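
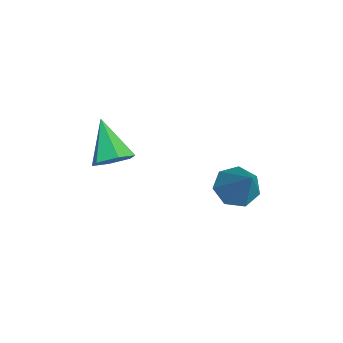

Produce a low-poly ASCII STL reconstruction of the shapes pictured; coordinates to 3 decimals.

solid 
facet normal -0.621 -0.206 -0.757
outer loop
vertex 1.114 1.542 0.268
vertex 0.448 2.047 0.677
vertex 1.096 2.325 0.07
endloop
endfacet
facet normal 0.960 -0.048 -0.278
outer loop
vertex 1.114 1.542 0.268
vertex 1.096 2.325 0.07
vertex 1.732 2.473 2.243
endloop
endfacet
facet normal -0.620 -0.206 -0.757
outer loop
vertex 1.096 2.325 0.07
vertex 0.448 2.047 0.677
vertex 0.59 2.897 0.329
endloop
endfacet
facet normal 0.669 0.702 -0.244
outer loop
vertex 1.096 2.325 0.07
vertex 0.59 2.897 0.329
vertex 1.732 2.473 2.243
endloop
endfacet
facet normal -0.621 -0.206 -0.757
outer loop
vertex 0.59 2.897 0.329
vertex 0.448 2.047 0.677
vertex -0.023 2.83 0.85
endloop
endfacet
facet normal 0.051 0.981 0.187
outer loop
vertex 0.59 2.897 0.329
vertex -0.023 2.83 0.85
vertex 1.732 2.473 2.243
endloop
endfacet
facet normal -0.620 -0.206 -0.757
outer loop
vertex -0.023 2.83 0.85
vertex 0.448 2.047 0.677
vertex -0.281 2.172 1.24
endloop
endfacet
facet normal -0.431 0.579 0.692
outer loop
vertex -0.023 2.83 0.85
vertex -0.281 2.172 1.24
vertex 1.732 2.473 2.243
endloop
endfacet
facet normal -0.620 -0.207 -0.757
outer loop
vertex -0.281 2.172 1.24
vertex 0.448 2.047 0.677
vertex 0.01 1.42 1.207
endloop
endfacet
facet normal -0.413 -0.199 0.889
outer loop
vertex -0.281 2.172 1.24
vertex 0.01 1.42 1.207
vertex 1.732 2.473 2.243
endloop
endfacet
facet normal -0.621 -0.206 -0.757
outer loop
vertex 0.01 1.42 1.207
vertex 0.448 2.047 0.677
vertex 0.631 1.14 0.774
endloop
endfacet
facet normal 0.092 -0.771 0.630
outer loop
vertex 0.01 1.42 1.207
vertex 0.631 1.14 0.774
vertex 1.732 2.473 2.243
endloop
endfacet
facet normal -0.621 -0.206 -0.756
outer loop
vertex 0.631 1.14 0.774
vertex 0.448 2.047 0.677
vertex 1.114 1.542 0.268
endloop
endfacet
facet normal 0.702 -0.703 0.112
outer loop
vertex 0.631 1.14 0.774
vertex 1.114 1.542 0.268
vertex 1.732 2.473 2.243
endloop
endfacet
facet normal 0.702 0.219 -0.677
outer loop
vertex 0.592 -3.104 2.402
vertex 0.095 -2.476 2.09
vertex 0.653 -2.308 2.723
endloop
endfacet
facet normal 0.411 -0.368 0.834
outer loop
vertex 0.592 -3.104 2.402
vertex 0.653 -2.308 2.723
vertex -1.275 -2.904 3.41
endloop
endfacet
facet normal 0.702 0.219 -0.677
outer loop
vertex 0.653 -2.308 2.723
vertex 0.095 -2.476 2.09
vertex 0.155 -1.68 2.41
endloop
endfacet
facet normal 0.136 0.526 0.839
outer loop
vertex 0.653 -2.308 2.723
vertex 0.155 -1.68 2.41
vertex -1.275 -2.904 3.41
endloop
endfacet
facet normal 0.702 0.219 -0.677
outer loop
vertex 0.155 -1.68 2.41
vertex 0.095 -2.476 2.09
vertex -0.403 -1.848 1.777
endloop
endfacet
facet normal -0.525 0.815 0.247
outer loop
vertex 0.155 -1.68 2.41
vertex -0.403 -1.848 1.777
vertex -1.275 -2.904 3.41
endloop
endfacet
facet normal 0.702 0.219 -0.677
outer loop
vertex -0.403 -1.848 1.777
vertex 0.095 -2.476 2.09
vertex -0.463 -2.644 1.457
endloop
endfacet
facet normal -0.912 0.210 -0.351
outer loop
vertex -0.403 -1.848 1.777
vertex -0.463 -2.644 1.457
vertex -1.275 -2.904 3.41
endloop
endfacet
facet normal 0.702 0.219 -0.677
outer loop
vertex -0.463 -2.644 1.457
vertex 0.095 -2.476 2.09
vertex 0.035 -3.272 1.77
endloop
endfacet
facet normal -0.638 -0.683 -0.356
outer loop
vertex -0.463 -2.644 1.457
vertex 0.035 -3.272 1.77
vertex -1.275 -2.904 3.41
endloop
endfacet
facet normal 0.702 0.219 -0.677
outer loop
vertex 0.035 -3.272 1.77
vertex 0.095 -2.476 2.09
vertex 0.592 -3.104 2.402
endloop
endfacet
facet normal 0.024 -0.971 0.237
outer loop
vertex 0.035 -3.272 1.77
vertex 0.592 -3.104 2.402
vertex -1.275 -2.904 3.41
endloop
endfacet

endsolid


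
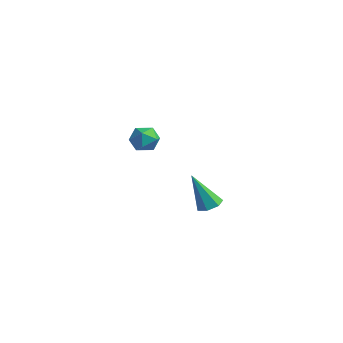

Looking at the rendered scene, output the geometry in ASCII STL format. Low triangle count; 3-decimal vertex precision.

solid 
facet normal -0.874 0.368 -0.317
outer loop
vertex -4.11 4.165 2.49
vertex -4.431 3.695 2.829
vertex -4.291 4.275 3.117
endloop
endfacet
facet normal -0.383 0.885 -0.266
outer loop
vertex -4.11 4.165 2.49
vertex -4.291 4.275 3.117
vertex -3.694 4.47 2.906
endloop
endfacet
facet normal 0.165 0.709 -0.685
outer loop
vertex -4.11 4.165 2.49
vertex -3.694 4.47 2.906
vertex -3.466 4.011 2.486
endloop
endfacet
facet normal 0.014 0.086 -0.996
outer loop
vertex -4.11 4.165 2.49
vertex -3.466 4.011 2.486
vertex -3.922 3.532 2.438
endloop
endfacet
facet normal -0.629 -0.124 -0.767
outer loop
vertex -4.11 4.165 2.49
vertex -3.922 3.532 2.438
vertex -4.431 3.695 2.829
endloop
endfacet
facet normal -0.149 0.900 0.410
outer loop
vertex -3.694 4.47 2.906
vertex -4.291 4.275 3.117
vertex -3.758 4.188 3.502
endloop
endfacet
facet normal -0.943 0.066 0.326
outer loop
vertex -4.291 4.275 3.117
vertex -4.431 3.695 2.829
vertex -4.214 3.709 3.454
endloop
endfacet
facet normal -0.546 -0.733 -0.405
outer loop
vertex -4.431 3.695 2.829
vertex -3.922 3.532 2.438
vertex -3.986 3.25 3.034
endloop
endfacet
facet normal 0.495 -0.394 -0.774
outer loop
vertex -3.922 3.532 2.438
vertex -3.466 4.011 2.486
vertex -3.389 3.445 2.823
endloop
endfacet
facet normal 0.740 0.615 -0.271
outer loop
vertex -3.466 4.011 2.486
vertex -3.694 4.47 2.906
vertex -3.249 4.025 3.111
endloop
endfacet
facet normal -0.014 -0.086 0.996
outer loop
vertex -3.57 3.555 3.45
vertex -3.758 4.188 3.502
vertex -4.214 3.709 3.454
endloop
endfacet
facet normal -0.165 -0.709 0.685
outer loop
vertex -3.57 3.555 3.45
vertex -4.214 3.709 3.454
vertex -3.986 3.25 3.034
endloop
endfacet
facet normal 0.383 -0.885 0.266
outer loop
vertex -3.57 3.555 3.45
vertex -3.986 3.25 3.034
vertex -3.389 3.445 2.823
endloop
endfacet
facet normal 0.874 -0.368 0.317
outer loop
vertex -3.57 3.555 3.45
vertex -3.389 3.445 2.823
vertex -3.249 4.025 3.111
endloop
endfacet
facet normal 0.629 0.124 0.767
outer loop
vertex -3.57 3.555 3.45
vertex -3.249 4.025 3.111
vertex -3.758 4.188 3.502
endloop
endfacet
facet normal -0.495 0.394 0.774
outer loop
vertex -4.214 3.709 3.454
vertex -3.758 4.188 3.502
vertex -4.291 4.275 3.117
endloop
endfacet
facet normal -0.740 -0.615 0.271
outer loop
vertex -3.986 3.25 3.034
vertex -4.214 3.709 3.454
vertex -4.431 3.695 2.829
endloop
endfacet
facet normal 0.149 -0.900 -0.410
outer loop
vertex -3.389 3.445 2.823
vertex -3.986 3.25 3.034
vertex -3.922 3.532 2.438
endloop
endfacet
facet normal 0.943 -0.066 -0.326
outer loop
vertex -3.249 4.025 3.111
vertex -3.389 3.445 2.823
vertex -3.466 4.011 2.486
endloop
endfacet
facet normal 0.546 0.733 0.405
outer loop
vertex -3.758 4.188 3.502
vertex -3.249 4.025 3.111
vertex -3.694 4.47 2.906
endloop
endfacet
facet normal 0.218 0.338 -0.916
outer loop
vertex 1.441 3.534 1.886
vertex 1.174 3.14 1.677
vertex 1.004 3.613 1.811
endloop
endfacet
facet normal 0.039 0.793 0.608
outer loop
vertex 1.441 3.534 1.886
vertex 1.004 3.613 1.811
vertex 0.826 2.6 3.143
endloop
endfacet
facet normal 0.216 0.337 -0.916
outer loop
vertex 1.004 3.613 1.811
vertex 1.174 3.14 1.677
vertex 0.694 3.336 1.636
endloop
endfacet
facet normal -0.726 0.590 0.352
outer loop
vertex 1.004 3.613 1.811
vertex 0.694 3.336 1.636
vertex 0.826 2.6 3.143
endloop
endfacet
facet normal 0.217 0.339 -0.916
outer loop
vertex 0.694 3.336 1.636
vertex 1.174 3.14 1.677
vertex 0.746 2.911 1.491
endloop
endfacet
facet normal -0.991 -0.129 0.024
outer loop
vertex 0.694 3.336 1.636
vertex 0.746 2.911 1.491
vertex 0.826 2.6 3.143
endloop
endfacet
facet normal 0.218 0.337 -0.916
outer loop
vertex 0.746 2.911 1.491
vertex 1.174 3.14 1.677
vertex 1.12 2.659 1.487
endloop
endfacet
facet normal -0.555 -0.822 -0.128
outer loop
vertex 0.746 2.911 1.491
vertex 1.12 2.659 1.487
vertex 0.826 2.6 3.143
endloop
endfacet
facet normal 0.217 0.337 -0.916
outer loop
vertex 1.12 2.659 1.487
vertex 1.174 3.14 1.677
vertex 1.535 2.769 1.626
endloop
endfacet
facet normal 0.253 -0.967 0.010
outer loop
vertex 1.12 2.659 1.487
vertex 1.535 2.769 1.626
vertex 0.826 2.6 3.143
endloop
endfacet
facet normal 0.218 0.338 -0.916
outer loop
vertex 1.535 2.769 1.626
vertex 1.174 3.14 1.677
vertex 1.678 3.159 1.804
endloop
endfacet
facet normal 0.825 -0.455 0.335
outer loop
vertex 1.535 2.769 1.626
vertex 1.678 3.159 1.804
vertex 0.826 2.6 3.143
endloop
endfacet
facet normal 0.218 0.338 -0.916
outer loop
vertex 1.678 3.159 1.804
vertex 1.174 3.14 1.677
vertex 1.441 3.534 1.886
endloop
endfacet
facet normal 0.728 0.329 0.601
outer loop
vertex 1.678 3.159 1.804
vertex 1.441 3.534 1.886
vertex 0.826 2.6 3.143
endloop
endfacet

endsolid


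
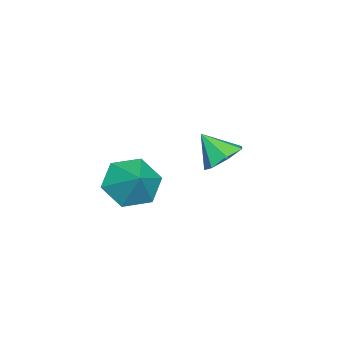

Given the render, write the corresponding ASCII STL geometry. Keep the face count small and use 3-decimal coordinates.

solid 
facet normal -0.629 -0.463 -0.624
outer loop
vertex 4.293 -0.745 0.599
vertex 3.538 -0.68 1.312
vertex 3.665 0.084 0.618
endloop
endfacet
facet normal 0.757 0.580 -0.300
outer loop
vertex 4.293 -0.745 0.599
vertex 3.665 0.084 0.618
vertex 4.382 -0.06 2.148
endloop
endfacet
facet normal -0.629 -0.463 -0.624
outer loop
vertex 3.665 0.084 0.618
vertex 3.538 -0.68 1.312
vertex 2.911 0.149 1.33
endloop
endfacet
facet normal 0.120 0.992 0.037
outer loop
vertex 3.665 0.084 0.618
vertex 2.911 0.149 1.33
vertex 4.382 -0.06 2.148
endloop
endfacet
facet normal -0.629 -0.463 -0.624
outer loop
vertex 2.911 0.149 1.33
vertex 3.538 -0.68 1.312
vertex 2.784 -0.615 2.024
endloop
endfacet
facet normal -0.286 0.670 0.685
outer loop
vertex 2.911 0.149 1.33
vertex 2.784 -0.615 2.024
vertex 4.382 -0.06 2.148
endloop
endfacet
facet normal -0.629 -0.463 -0.624
outer loop
vertex 2.784 -0.615 2.024
vertex 3.538 -0.68 1.312
vertex 3.411 -1.444 2.006
endloop
endfacet
facet normal -0.055 -0.063 0.996
outer loop
vertex 2.784 -0.615 2.024
vertex 3.411 -1.444 2.006
vertex 4.382 -0.06 2.148
endloop
endfacet
facet normal -0.629 -0.463 -0.624
outer loop
vertex 3.411 -1.444 2.006
vertex 3.538 -0.68 1.312
vertex 4.166 -1.509 1.293
endloop
endfacet
facet normal 0.582 -0.476 0.660
outer loop
vertex 3.411 -1.444 2.006
vertex 4.166 -1.509 1.293
vertex 4.382 -0.06 2.148
endloop
endfacet
facet normal -0.629 -0.463 -0.624
outer loop
vertex 4.166 -1.509 1.293
vertex 3.538 -0.68 1.312
vertex 4.293 -0.745 0.599
endloop
endfacet
facet normal 0.988 -0.154 0.011
outer loop
vertex 4.166 -1.509 1.293
vertex 4.293 -0.745 0.599
vertex 4.382 -0.06 2.148
endloop
endfacet
facet normal 0.105 0.674 -0.732
outer loop
vertex 0.44 1.058 0.534
vertex -0.391 1.234 0.577
vertex 0.25 1.596 1.002
endloop
endfacet
facet normal 0.778 -0.233 0.583
outer loop
vertex 0.44 1.058 0.534
vertex 0.25 1.596 1.002
vertex -0.529 0.346 1.543
endloop
endfacet
facet normal 0.106 0.672 -0.733
outer loop
vertex 0.25 1.596 1.002
vertex -0.391 1.234 0.577
vertex -0.422 1.862 1.149
endloop
endfacet
facet normal 0.291 0.221 0.931
outer loop
vertex 0.25 1.596 1.002
vertex -0.422 1.862 1.149
vertex -0.529 0.346 1.543
endloop
endfacet
facet normal 0.105 0.672 -0.733
outer loop
vertex -0.422 1.862 1.149
vertex -0.391 1.234 0.577
vertex -1.07 1.655 0.866
endloop
endfacet
facet normal -0.454 0.254 0.854
outer loop
vertex -0.422 1.862 1.149
vertex -1.07 1.655 0.866
vertex -0.529 0.346 1.543
endloop
endfacet
facet normal 0.105 0.673 -0.732
outer loop
vertex -1.07 1.655 0.866
vertex -0.391 1.234 0.577
vertex -1.207 1.131 0.365
endloop
endfacet
facet normal -0.898 -0.158 0.411
outer loop
vertex -1.07 1.655 0.866
vertex -1.207 1.131 0.365
vertex -0.529 0.346 1.543
endloop
endfacet
facet normal 0.105 0.674 -0.732
outer loop
vertex -1.207 1.131 0.365
vertex -0.391 1.234 0.577
vertex -0.729 0.685 0.023
endloop
endfacet
facet normal -0.705 -0.706 -0.065
outer loop
vertex -1.207 1.131 0.365
vertex -0.729 0.685 0.023
vertex -0.529 0.346 1.543
endloop
endfacet
facet normal 0.106 0.673 -0.732
outer loop
vertex -0.729 0.685 0.023
vertex -0.391 1.234 0.577
vertex 0.004 0.652 0.099
endloop
endfacet
facet normal -0.022 -0.976 -0.215
outer loop
vertex -0.729 0.685 0.023
vertex 0.004 0.652 0.099
vertex -0.529 0.346 1.543
endloop
endfacet
facet normal 0.105 0.673 -0.733
outer loop
vertex 0.004 0.652 0.099
vertex -0.391 1.234 0.577
vertex 0.44 1.058 0.534
endloop
endfacet
facet normal 0.639 -0.765 0.074
outer loop
vertex 0.004 0.652 0.099
vertex 0.44 1.058 0.534
vertex -0.529 0.346 1.543
endloop
endfacet

endsolid


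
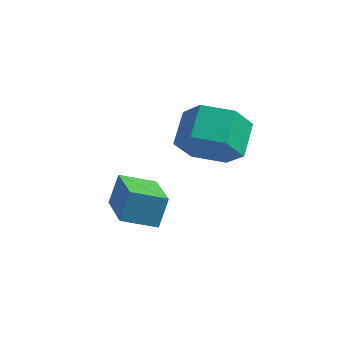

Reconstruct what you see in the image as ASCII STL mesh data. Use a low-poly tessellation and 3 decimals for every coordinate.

solid 
facet normal 0.090 -0.875 -0.476
outer loop
vertex 4.166 -0.795 4.116
vertex 3.498 -0.45 3.356
vertex 4.55 -0.288 3.256
endloop
endfacet
facet normal 0.929 -0.099 0.357
outer loop
vertex 4.166 -0.795 4.116
vertex 4.55 -0.288 3.256
vertex 4.051 0.325 4.725
endloop
endfacet
facet normal 0.929 -0.099 0.357
outer loop
vertex 4.051 0.325 4.725
vertex 4.55 -0.288 3.256
vertex 4.435 0.832 3.865
endloop
endfacet
facet normal -0.090 0.875 0.476
outer loop
vertex 4.051 0.325 4.725
vertex 4.435 0.832 3.865
vertex 3.382 0.67 3.964
endloop
endfacet
facet normal 0.090 -0.875 -0.475
outer loop
vertex 4.55 -0.288 3.256
vertex 3.498 -0.45 3.356
vertex 3.882 0.057 2.495
endloop
endfacet
facet normal 0.776 0.361 -0.517
outer loop
vertex 4.55 -0.288 3.256
vertex 3.882 0.057 2.495
vertex 4.435 0.832 3.865
endloop
endfacet
facet normal 0.776 0.361 -0.517
outer loop
vertex 4.435 0.832 3.865
vertex 3.882 0.057 2.495
vertex 3.767 1.177 3.104
endloop
endfacet
facet normal -0.090 0.875 0.476
outer loop
vertex 4.435 0.832 3.865
vertex 3.767 1.177 3.104
vertex 3.382 0.67 3.964
endloop
endfacet
facet normal 0.089 -0.875 -0.475
outer loop
vertex 3.882 0.057 2.495
vertex 3.498 -0.45 3.356
vertex 2.829 -0.105 2.595
endloop
endfacet
facet normal -0.154 0.460 -0.875
outer loop
vertex 3.882 0.057 2.495
vertex 2.829 -0.105 2.595
vertex 3.767 1.177 3.104
endloop
endfacet
facet normal -0.154 0.460 -0.875
outer loop
vertex 3.767 1.177 3.104
vertex 2.829 -0.105 2.595
vertex 2.714 1.015 3.204
endloop
endfacet
facet normal -0.089 0.875 0.476
outer loop
vertex 3.767 1.177 3.104
vertex 2.714 1.015 3.204
vertex 3.382 0.67 3.964
endloop
endfacet
facet normal 0.090 -0.875 -0.476
outer loop
vertex 2.829 -0.105 2.595
vertex 3.498 -0.45 3.356
vertex 2.445 -0.612 3.455
endloop
endfacet
facet normal -0.929 0.099 -0.357
outer loop
vertex 2.829 -0.105 2.595
vertex 2.445 -0.612 3.455
vertex 2.714 1.015 3.204
endloop
endfacet
facet normal -0.929 0.099 -0.357
outer loop
vertex 2.714 1.015 3.204
vertex 2.445 -0.612 3.455
vertex 2.33 0.508 4.064
endloop
endfacet
facet normal -0.090 0.875 0.476
outer loop
vertex 2.714 1.015 3.204
vertex 2.33 0.508 4.064
vertex 3.382 0.67 3.964
endloop
endfacet
facet normal 0.090 -0.875 -0.476
outer loop
vertex 2.445 -0.612 3.455
vertex 3.498 -0.45 3.356
vertex 3.113 -0.957 4.216
endloop
endfacet
facet normal -0.776 -0.361 0.517
outer loop
vertex 2.445 -0.612 3.455
vertex 3.113 -0.957 4.216
vertex 2.33 0.508 4.064
endloop
endfacet
facet normal -0.776 -0.361 0.517
outer loop
vertex 2.33 0.508 4.064
vertex 3.113 -0.957 4.216
vertex 2.998 0.163 4.825
endloop
endfacet
facet normal -0.090 0.875 0.475
outer loop
vertex 2.33 0.508 4.064
vertex 2.998 0.163 4.825
vertex 3.382 0.67 3.964
endloop
endfacet
facet normal 0.089 -0.875 -0.476
outer loop
vertex 3.113 -0.957 4.216
vertex 3.498 -0.45 3.356
vertex 4.166 -0.795 4.116
endloop
endfacet
facet normal 0.154 -0.460 0.875
outer loop
vertex 3.113 -0.957 4.216
vertex 4.166 -0.795 4.116
vertex 2.998 0.163 4.825
endloop
endfacet
facet normal 0.154 -0.460 0.875
outer loop
vertex 2.998 0.163 4.825
vertex 4.166 -0.795 4.116
vertex 4.051 0.325 4.725
endloop
endfacet
facet normal -0.089 0.875 0.475
outer loop
vertex 2.998 0.163 4.825
vertex 4.051 0.325 4.725
vertex 3.382 0.67 3.964
endloop
endfacet
facet normal -0.512 0.778 -0.363
outer loop
vertex 1.144 -1.749 2.507
vertex 2.149 -1.269 2.118
vertex 1.028 -2.256 1.584
endloop
endfacet
facet normal -0.852 -0.406 0.330
outer loop
vertex 2.011 -3.751 2.282
vertex 1.144 -1.749 2.507
vertex 1.028 -2.256 1.584
endloop
endfacet
facet normal -0.512 0.778 -0.364
outer loop
vertex 1.028 -2.256 1.584
vertex 2.149 -1.269 2.118
vertex 2.033 -1.777 1.195
endloop
endfacet
facet normal -0.109 -0.479 -0.871
outer loop
vertex 2.033 -1.777 1.195
vertex 2.011 -3.751 2.282
vertex 1.028 -2.256 1.584
endloop
endfacet
facet normal 0.109 0.478 0.871
outer loop
vertex 1.144 -1.749 2.507
vertex 3.132 -2.764 2.816
vertex 2.149 -1.269 2.118
endloop
endfacet
facet normal -0.852 -0.406 0.331
outer loop
vertex 2.127 -3.243 3.205
vertex 1.144 -1.749 2.507
vertex 2.011 -3.751 2.282
endloop
endfacet
facet normal 0.109 0.479 0.871
outer loop
vertex 2.127 -3.243 3.205
vertex 3.132 -2.764 2.816
vertex 1.144 -1.749 2.507
endloop
endfacet
facet normal 0.852 0.406 -0.331
outer loop
vertex 2.149 -1.269 2.118
vertex 3.132 -2.764 2.816
vertex 2.033 -1.777 1.195
endloop
endfacet
facet normal -0.109 -0.479 -0.871
outer loop
vertex 3.016 -3.271 1.893
vertex 2.011 -3.751 2.282
vertex 2.033 -1.777 1.195
endloop
endfacet
facet normal 0.852 0.406 -0.330
outer loop
vertex 2.033 -1.777 1.195
vertex 3.132 -2.764 2.816
vertex 3.016 -3.271 1.893
endloop
endfacet
facet normal 0.512 -0.778 0.364
outer loop
vertex 3.016 -3.271 1.893
vertex 2.127 -3.243 3.205
vertex 2.011 -3.751 2.282
endloop
endfacet
facet normal 0.512 -0.779 0.363
outer loop
vertex 3.132 -2.764 2.816
vertex 2.127 -3.243 3.205
vertex 3.016 -3.271 1.893
endloop
endfacet

endsolid


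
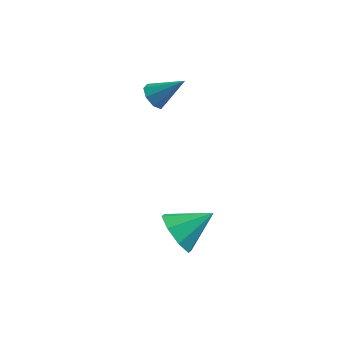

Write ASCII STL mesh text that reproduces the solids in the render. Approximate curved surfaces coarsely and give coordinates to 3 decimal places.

solid 
facet normal -0.770 -0.420 -0.480
outer loop
vertex 2.659 -4.325 -3.697
vertex 2.057 -4.121 -2.911
vertex 2.318 -3.633 -3.756
endloop
endfacet
facet normal 0.779 0.339 -0.528
outer loop
vertex 2.659 -4.325 -3.697
vertex 2.318 -3.633 -3.756
vertex 3.343 -3.419 -2.109
endloop
endfacet
facet normal -0.770 -0.421 -0.481
outer loop
vertex 2.318 -3.633 -3.756
vertex 2.057 -4.121 -2.911
vertex 1.825 -3.228 -3.321
endloop
endfacet
facet normal 0.388 0.851 -0.352
outer loop
vertex 2.318 -3.633 -3.756
vertex 1.825 -3.228 -3.321
vertex 3.343 -3.419 -2.109
endloop
endfacet
facet normal -0.770 -0.420 -0.480
outer loop
vertex 1.825 -3.228 -3.321
vertex 2.057 -4.121 -2.911
vertex 1.468 -3.346 -2.645
endloop
endfacet
facet normal -0.009 0.986 0.167
outer loop
vertex 1.825 -3.228 -3.321
vertex 1.468 -3.346 -2.645
vertex 3.343 -3.419 -2.109
endloop
endfacet
facet normal -0.770 -0.420 -0.481
outer loop
vertex 1.468 -3.346 -2.645
vertex 2.057 -4.121 -2.911
vertex 1.456 -3.918 -2.126
endloop
endfacet
facet normal -0.182 0.663 0.726
outer loop
vertex 1.468 -3.346 -2.645
vertex 1.456 -3.918 -2.126
vertex 3.343 -3.419 -2.109
endloop
endfacet
facet normal -0.769 -0.421 -0.480
outer loop
vertex 1.456 -3.918 -2.126
vertex 2.057 -4.121 -2.911
vertex 1.797 -4.609 -2.066
endloop
endfacet
facet normal -0.028 0.073 0.997
outer loop
vertex 1.456 -3.918 -2.126
vertex 1.797 -4.609 -2.066
vertex 3.343 -3.419 -2.109
endloop
endfacet
facet normal -0.770 -0.420 -0.480
outer loop
vertex 1.797 -4.609 -2.066
vertex 2.057 -4.121 -2.911
vertex 2.29 -5.015 -2.502
endloop
endfacet
facet normal 0.363 -0.441 0.821
outer loop
vertex 1.797 -4.609 -2.066
vertex 2.29 -5.015 -2.502
vertex 3.343 -3.419 -2.109
endloop
endfacet
facet normal -0.770 -0.420 -0.481
outer loop
vertex 2.29 -5.015 -2.502
vertex 2.057 -4.121 -2.911
vertex 2.647 -4.897 -3.177
endloop
endfacet
facet normal 0.760 -0.576 0.301
outer loop
vertex 2.29 -5.015 -2.502
vertex 2.647 -4.897 -3.177
vertex 3.343 -3.419 -2.109
endloop
endfacet
facet normal -0.770 -0.421 -0.480
outer loop
vertex 2.647 -4.897 -3.177
vertex 2.057 -4.121 -2.911
vertex 2.659 -4.325 -3.697
endloop
endfacet
facet normal 0.933 -0.253 -0.257
outer loop
vertex 2.647 -4.897 -3.177
vertex 2.659 -4.325 -3.697
vertex 3.343 -3.419 -2.109
endloop
endfacet
facet normal -0.753 -0.139 -0.643
outer loop
vertex 0.921 -0.277 1.117
vertex 0.514 -0.297 1.598
vertex 0.745 0.158 1.229
endloop
endfacet
facet normal 0.779 0.432 -0.454
outer loop
vertex 0.921 -0.277 1.117
vertex 0.745 0.158 1.229
vertex 1.666 -0.083 2.582
endloop
endfacet
facet normal -0.752 -0.140 -0.644
outer loop
vertex 0.745 0.158 1.229
vertex 0.514 -0.297 1.598
vertex 0.434 0.326 1.556
endloop
endfacet
facet normal 0.388 0.916 -0.101
outer loop
vertex 0.745 0.158 1.229
vertex 0.434 0.326 1.556
vertex 1.666 -0.083 2.582
endloop
endfacet
facet normal -0.753 -0.140 -0.643
outer loop
vertex 0.434 0.326 1.556
vertex 0.514 -0.297 1.598
vertex 0.17 0.13 1.908
endloop
endfacet
facet normal -0.072 0.894 0.443
outer loop
vertex 0.434 0.326 1.556
vertex 0.17 0.13 1.908
vertex 1.666 -0.083 2.582
endloop
endfacet
facet normal -0.753 -0.140 -0.643
outer loop
vertex 0.17 0.13 1.908
vertex 0.514 -0.297 1.598
vertex 0.107 -0.317 2.079
endloop
endfacet
facet normal -0.335 0.377 0.863
outer loop
vertex 0.17 0.13 1.908
vertex 0.107 -0.317 2.079
vertex 1.666 -0.083 2.582
endloop
endfacet
facet normal -0.753 -0.141 -0.643
outer loop
vertex 0.107 -0.317 2.079
vertex 0.514 -0.297 1.598
vertex 0.283 -0.752 1.968
endloop
endfacet
facet normal -0.244 -0.331 0.911
outer loop
vertex 0.107 -0.317 2.079
vertex 0.283 -0.752 1.968
vertex 1.666 -0.083 2.582
endloop
endfacet
facet normal -0.753 -0.140 -0.643
outer loop
vertex 0.283 -0.752 1.968
vertex 0.514 -0.297 1.598
vertex 0.594 -0.92 1.64
endloop
endfacet
facet normal 0.147 -0.817 0.558
outer loop
vertex 0.283 -0.752 1.968
vertex 0.594 -0.92 1.64
vertex 1.666 -0.083 2.582
endloop
endfacet
facet normal -0.753 -0.140 -0.643
outer loop
vertex 0.594 -0.92 1.64
vertex 0.514 -0.297 1.598
vertex 0.858 -0.724 1.288
endloop
endfacet
facet normal 0.608 -0.794 0.014
outer loop
vertex 0.594 -0.92 1.64
vertex 0.858 -0.724 1.288
vertex 1.666 -0.083 2.582
endloop
endfacet
facet normal -0.753 -0.140 -0.643
outer loop
vertex 0.858 -0.724 1.288
vertex 0.514 -0.297 1.598
vertex 0.921 -0.277 1.117
endloop
endfacet
facet normal 0.871 -0.278 -0.406
outer loop
vertex 0.858 -0.724 1.288
vertex 0.921 -0.277 1.117
vertex 1.666 -0.083 2.582
endloop
endfacet

endsolid


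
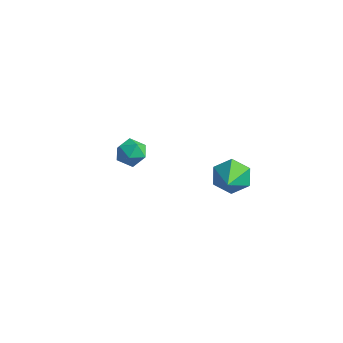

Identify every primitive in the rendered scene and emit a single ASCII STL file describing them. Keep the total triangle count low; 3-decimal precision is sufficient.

solid 
facet normal -0.265 0.068 0.962
outer loop
vertex -3.715 1.693 -2.209
vertex -3.69 0.813 -2.14
vertex -2.966 1.289 -1.974
endloop
endfacet
facet normal 0.108 0.642 0.759
outer loop
vertex -3.715 1.693 -2.209
vertex -2.966 1.289 -1.974
vertex -2.944 1.962 -2.546
endloop
endfacet
facet normal -0.237 0.948 0.215
outer loop
vertex -3.715 1.693 -2.209
vertex -2.944 1.962 -2.546
vertex -3.656 1.902 -3.065
endloop
endfacet
facet normal -0.823 0.562 0.080
outer loop
vertex -3.715 1.693 -2.209
vertex -3.656 1.902 -3.065
vertex -4.117 1.191 -2.815
endloop
endfacet
facet normal -0.840 0.019 0.542
outer loop
vertex -3.715 1.693 -2.209
vertex -4.117 1.191 -2.815
vertex -3.69 0.813 -2.14
endloop
endfacet
facet normal 0.742 0.420 0.522
outer loop
vertex -2.944 1.962 -2.546
vertex -2.966 1.289 -1.974
vertex -2.443 1.249 -2.685
endloop
endfacet
facet normal 0.140 -0.510 0.849
outer loop
vertex -2.966 1.289 -1.974
vertex -3.69 0.813 -2.14
vertex -2.904 0.538 -2.435
endloop
endfacet
facet normal -0.790 -0.589 0.170
outer loop
vertex -3.69 0.813 -2.14
vertex -4.117 1.191 -2.815
vertex -3.616 0.478 -2.954
endloop
endfacet
facet normal -0.763 0.291 -0.577
outer loop
vertex -4.117 1.191 -2.815
vertex -3.656 1.902 -3.065
vertex -3.594 1.151 -3.526
endloop
endfacet
facet normal 0.185 0.915 -0.360
outer loop
vertex -3.656 1.902 -3.065
vertex -2.944 1.962 -2.546
vertex -2.87 1.627 -3.36
endloop
endfacet
facet normal 0.823 -0.562 -0.080
outer loop
vertex -2.845 0.747 -3.291
vertex -2.443 1.249 -2.685
vertex -2.904 0.538 -2.435
endloop
endfacet
facet normal 0.237 -0.948 -0.215
outer loop
vertex -2.845 0.747 -3.291
vertex -2.904 0.538 -2.435
vertex -3.616 0.478 -2.954
endloop
endfacet
facet normal -0.108 -0.642 -0.759
outer loop
vertex -2.845 0.747 -3.291
vertex -3.616 0.478 -2.954
vertex -3.594 1.151 -3.526
endloop
endfacet
facet normal 0.265 -0.068 -0.962
outer loop
vertex -2.845 0.747 -3.291
vertex -3.594 1.151 -3.526
vertex -2.87 1.627 -3.36
endloop
endfacet
facet normal 0.840 -0.019 -0.542
outer loop
vertex -2.845 0.747 -3.291
vertex -2.87 1.627 -3.36
vertex -2.443 1.249 -2.685
endloop
endfacet
facet normal 0.763 -0.291 0.577
outer loop
vertex -2.904 0.538 -2.435
vertex -2.443 1.249 -2.685
vertex -2.966 1.289 -1.974
endloop
endfacet
facet normal -0.185 -0.915 0.360
outer loop
vertex -3.616 0.478 -2.954
vertex -2.904 0.538 -2.435
vertex -3.69 0.813 -2.14
endloop
endfacet
facet normal -0.742 -0.420 -0.522
outer loop
vertex -3.594 1.151 -3.526
vertex -3.616 0.478 -2.954
vertex -4.117 1.191 -2.815
endloop
endfacet
facet normal -0.140 0.510 -0.849
outer loop
vertex -2.87 1.627 -3.36
vertex -3.594 1.151 -3.526
vertex -3.656 1.902 -3.065
endloop
endfacet
facet normal 0.790 0.589 -0.170
outer loop
vertex -2.443 1.249 -2.685
vertex -2.87 1.627 -3.36
vertex -2.944 1.962 -2.546
endloop
endfacet
facet normal -0.392 0.772 -0.499
outer loop
vertex 3.604 1.226 -0.194
vertex 2.989 0.609 -0.665
vertex 2.715 1.024 0.192
endloop
endfacet
facet normal 0.341 0.238 0.909
outer loop
vertex 3.604 1.226 -0.194
vertex 2.715 1.024 0.192
vertex 3.751 -0.889 0.305
endloop
endfacet
facet normal -0.392 0.772 -0.499
outer loop
vertex 2.715 1.024 0.192
vertex 2.989 0.609 -0.665
vertex 2.1 0.407 -0.279
endloop
endfacet
facet normal -0.462 -0.199 0.864
outer loop
vertex 2.715 1.024 0.192
vertex 2.1 0.407 -0.279
vertex 3.751 -0.889 0.305
endloop
endfacet
facet normal -0.392 0.772 -0.500
outer loop
vertex 2.1 0.407 -0.279
vertex 2.989 0.609 -0.665
vertex 2.374 -0.008 -1.135
endloop
endfacet
facet normal -0.644 -0.749 0.157
outer loop
vertex 2.1 0.407 -0.279
vertex 2.374 -0.008 -1.135
vertex 3.751 -0.889 0.305
endloop
endfacet
facet normal -0.392 0.772 -0.500
outer loop
vertex 2.374 -0.008 -1.135
vertex 2.989 0.609 -0.665
vertex 3.263 0.194 -1.521
endloop
endfacet
facet normal -0.023 -0.863 -0.505
outer loop
vertex 2.374 -0.008 -1.135
vertex 3.263 0.194 -1.521
vertex 3.751 -0.889 0.305
endloop
endfacet
facet normal -0.392 0.772 -0.500
outer loop
vertex 3.263 0.194 -1.521
vertex 2.989 0.609 -0.665
vertex 3.878 0.811 -1.051
endloop
endfacet
facet normal 0.779 -0.426 -0.461
outer loop
vertex 3.263 0.194 -1.521
vertex 3.878 0.811 -1.051
vertex 3.751 -0.889 0.305
endloop
endfacet
facet normal -0.392 0.772 -0.499
outer loop
vertex 3.878 0.811 -1.051
vertex 2.989 0.609 -0.665
vertex 3.604 1.226 -0.194
endloop
endfacet
facet normal 0.961 0.125 0.247
outer loop
vertex 3.878 0.811 -1.051
vertex 3.604 1.226 -0.194
vertex 3.751 -0.889 0.305
endloop
endfacet

endsolid


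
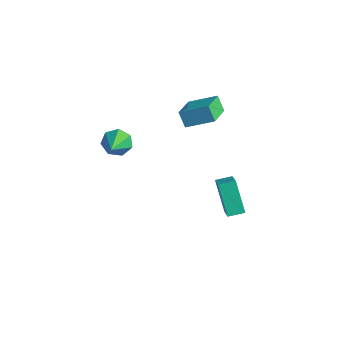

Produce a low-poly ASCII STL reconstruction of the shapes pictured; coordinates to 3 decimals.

solid 
facet normal -0.584 0.151 0.798
outer loop
vertex -0.153 1.599 -2.623
vertex 0.218 2.353 -2.494
vertex -1.132 2.225 -3.457
endloop
endfacet
facet normal -0.437 -0.886 -0.152
outer loop
vertex -0.058 1.947 -4.926
vertex -0.153 1.599 -2.623
vertex -1.132 2.225 -3.457
endloop
endfacet
facet normal -0.583 0.152 0.798
outer loop
vertex -1.132 2.225 -3.457
vertex 0.218 2.353 -2.494
vertex -0.76 2.978 -3.328
endloop
endfacet
facet normal -0.684 0.438 -0.583
outer loop
vertex -0.76 2.978 -3.328
vertex -0.058 1.947 -4.926
vertex -1.132 2.225 -3.457
endloop
endfacet
facet normal 0.685 -0.437 0.583
outer loop
vertex -0.153 1.599 -2.623
vertex 1.292 2.075 -3.963
vertex 0.218 2.353 -2.494
endloop
endfacet
facet normal -0.437 -0.887 -0.152
outer loop
vertex 0.92 1.322 -4.092
vertex -0.153 1.599 -2.623
vertex -0.058 1.947 -4.926
endloop
endfacet
facet normal 0.685 -0.438 0.583
outer loop
vertex 0.92 1.322 -4.092
vertex 1.292 2.075 -3.963
vertex -0.153 1.599 -2.623
endloop
endfacet
facet normal 0.437 0.887 0.152
outer loop
vertex 0.218 2.353 -2.494
vertex 1.292 2.075 -3.963
vertex -0.76 2.978 -3.328
endloop
endfacet
facet normal -0.685 0.437 -0.583
outer loop
vertex 0.313 2.701 -4.797
vertex -0.058 1.947 -4.926
vertex -0.76 2.978 -3.328
endloop
endfacet
facet normal 0.437 0.886 0.152
outer loop
vertex -0.76 2.978 -3.328
vertex 1.292 2.075 -3.963
vertex 0.313 2.701 -4.797
endloop
endfacet
facet normal 0.584 -0.151 -0.798
outer loop
vertex 0.313 2.701 -4.797
vertex 0.92 1.322 -4.092
vertex -0.058 1.947 -4.926
endloop
endfacet
facet normal 0.583 -0.151 -0.798
outer loop
vertex 1.292 2.075 -3.963
vertex 0.92 1.322 -4.092
vertex 0.313 2.701 -4.797
endloop
endfacet
facet normal -0.598 0.613 -0.517
outer loop
vertex -2.643 -2.077 -0.075
vertex -3.109 -2.027 0.523
vertex -2.512 -1.591 0.35
endloop
endfacet
facet normal 0.940 0.043 -0.339
outer loop
vertex -2.643 -2.077 -0.075
vertex -2.512 -1.591 0.35
vertex -2.051 -3.113 1.437
endloop
endfacet
facet normal -0.598 0.614 -0.516
outer loop
vertex -2.512 -1.591 0.35
vertex -3.109 -2.027 0.523
vertex -2.83 -1.433 0.906
endloop
endfacet
facet normal 0.813 0.481 0.328
outer loop
vertex -2.512 -1.591 0.35
vertex -2.83 -1.433 0.906
vertex -2.051 -3.113 1.437
endloop
endfacet
facet normal -0.597 0.614 -0.517
outer loop
vertex -2.83 -1.433 0.906
vertex -3.109 -2.027 0.523
vertex -3.359 -1.723 1.173
endloop
endfacet
facet normal 0.235 0.390 0.890
outer loop
vertex -2.83 -1.433 0.906
vertex -3.359 -1.723 1.173
vertex -2.051 -3.113 1.437
endloop
endfacet
facet normal -0.598 0.613 -0.517
outer loop
vertex -3.359 -1.723 1.173
vertex -3.109 -2.027 0.523
vertex -3.699 -2.242 0.951
endloop
endfacet
facet normal -0.356 -0.160 0.921
outer loop
vertex -3.359 -1.723 1.173
vertex -3.699 -2.242 0.951
vertex -2.051 -3.113 1.437
endloop
endfacet
facet normal -0.598 0.613 -0.517
outer loop
vertex -3.699 -2.242 0.951
vertex -3.109 -2.027 0.523
vertex -3.595 -2.6 0.406
endloop
endfacet
facet normal -0.518 -0.757 0.399
outer loop
vertex -3.699 -2.242 0.951
vertex -3.595 -2.6 0.406
vertex -2.051 -3.113 1.437
endloop
endfacet
facet normal -0.598 0.613 -0.517
outer loop
vertex -3.595 -2.6 0.406
vertex -3.109 -2.027 0.523
vertex -3.125 -2.526 -0.05
endloop
endfacet
facet normal -0.126 -0.950 -0.284
outer loop
vertex -3.595 -2.6 0.406
vertex -3.125 -2.526 -0.05
vertex -2.051 -3.113 1.437
endloop
endfacet
facet normal -0.598 0.613 -0.517
outer loop
vertex -3.125 -2.526 -0.05
vertex -3.109 -2.027 0.523
vertex -2.643 -2.077 -0.075
endloop
endfacet
facet normal 0.522 -0.594 -0.612
outer loop
vertex -3.125 -2.526 -0.05
vertex -2.643 -2.077 -0.075
vertex -2.051 -3.113 1.437
endloop
endfacet
facet normal -0.651 -0.633 -0.419
outer loop
vertex -1.857 0.594 2.192
vertex -2.709 1.84 1.633
vertex -1.367 0.59 1.438
endloop
endfacet
facet normal 0.529 -0.774 0.348
outer loop
vertex -0.391 1.54 2.067
vertex -1.857 0.594 2.192
vertex -1.367 0.59 1.438
endloop
endfacet
facet normal -0.651 -0.633 -0.419
outer loop
vertex -1.367 0.59 1.438
vertex -2.709 1.84 1.633
vertex -2.219 1.836 0.878
endloop
endfacet
facet normal 0.545 -0.004 -0.839
outer loop
vertex -2.219 1.836 0.878
vertex -0.391 1.54 2.067
vertex -1.367 0.59 1.438
endloop
endfacet
facet normal -0.544 0.004 0.839
outer loop
vertex -1.857 0.594 2.192
vertex -1.733 2.79 2.262
vertex -2.709 1.84 1.633
endloop
endfacet
facet normal 0.529 -0.774 0.348
outer loop
vertex -0.881 1.544 2.822
vertex -1.857 0.594 2.192
vertex -0.391 1.54 2.067
endloop
endfacet
facet normal -0.545 0.004 0.838
outer loop
vertex -0.881 1.544 2.822
vertex -1.733 2.79 2.262
vertex -1.857 0.594 2.192
endloop
endfacet
facet normal -0.529 0.774 -0.348
outer loop
vertex -2.709 1.84 1.633
vertex -1.733 2.79 2.262
vertex -2.219 1.836 0.878
endloop
endfacet
facet normal 0.545 -0.004 -0.839
outer loop
vertex -1.243 2.786 1.508
vertex -0.391 1.54 2.067
vertex -2.219 1.836 0.878
endloop
endfacet
facet normal -0.529 0.774 -0.348
outer loop
vertex -2.219 1.836 0.878
vertex -1.733 2.79 2.262
vertex -1.243 2.786 1.508
endloop
endfacet
facet normal 0.651 0.633 0.419
outer loop
vertex -1.243 2.786 1.508
vertex -0.881 1.544 2.822
vertex -0.391 1.54 2.067
endloop
endfacet
facet normal 0.650 0.633 0.419
outer loop
vertex -1.733 2.79 2.262
vertex -0.881 1.544 2.822
vertex -1.243 2.786 1.508
endloop
endfacet

endsolid


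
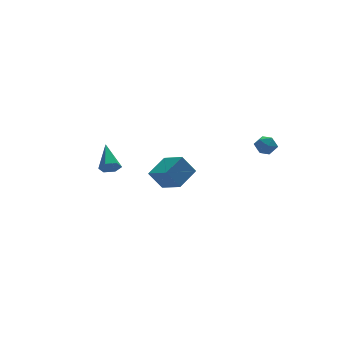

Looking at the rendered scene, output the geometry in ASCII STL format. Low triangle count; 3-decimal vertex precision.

solid 
facet normal -0.964 0.043 0.261
outer loop
vertex 3.153 -3.61 1.927
vertex 3.334 -3.384 2.558
vertex 3.216 -2.929 2.047
endloop
endfacet
facet normal -0.885 0.159 -0.438
outer loop
vertex 3.153 -3.61 1.927
vertex 3.216 -2.929 2.047
vertex 3.459 -3.201 1.457
endloop
endfacet
facet normal -0.559 -0.410 -0.721
outer loop
vertex 3.153 -3.61 1.927
vertex 3.459 -3.201 1.457
vertex 3.728 -3.824 1.603
endloop
endfacet
facet normal -0.437 -0.878 -0.195
outer loop
vertex 3.153 -3.61 1.927
vertex 3.728 -3.824 1.603
vertex 3.651 -3.937 2.283
endloop
endfacet
facet normal -0.687 -0.599 0.412
outer loop
vertex 3.153 -3.61 1.927
vertex 3.651 -3.937 2.283
vertex 3.334 -3.384 2.558
endloop
endfacet
facet normal -0.455 0.722 -0.521
outer loop
vertex 3.459 -3.201 1.457
vertex 3.216 -2.929 2.047
vertex 3.829 -2.723 1.797
endloop
endfacet
facet normal -0.583 0.535 0.611
outer loop
vertex 3.216 -2.929 2.047
vertex 3.334 -3.384 2.558
vertex 3.752 -2.836 2.477
endloop
endfacet
facet normal -0.136 -0.502 0.854
outer loop
vertex 3.334 -3.384 2.558
vertex 3.651 -3.937 2.283
vertex 4.021 -3.459 2.623
endloop
endfacet
facet normal 0.269 -0.955 -0.128
outer loop
vertex 3.651 -3.937 2.283
vertex 3.728 -3.824 1.603
vertex 4.264 -3.731 2.033
endloop
endfacet
facet normal 0.071 -0.199 -0.978
outer loop
vertex 3.728 -3.824 1.603
vertex 3.459 -3.201 1.457
vertex 4.146 -3.276 1.522
endloop
endfacet
facet normal 0.437 0.878 0.195
outer loop
vertex 4.327 -3.05 2.153
vertex 3.829 -2.723 1.797
vertex 3.752 -2.836 2.477
endloop
endfacet
facet normal 0.559 0.410 0.721
outer loop
vertex 4.327 -3.05 2.153
vertex 3.752 -2.836 2.477
vertex 4.021 -3.459 2.623
endloop
endfacet
facet normal 0.885 -0.159 0.438
outer loop
vertex 4.327 -3.05 2.153
vertex 4.021 -3.459 2.623
vertex 4.264 -3.731 2.033
endloop
endfacet
facet normal 0.964 -0.043 -0.261
outer loop
vertex 4.327 -3.05 2.153
vertex 4.264 -3.731 2.033
vertex 4.146 -3.276 1.522
endloop
endfacet
facet normal 0.687 0.599 -0.412
outer loop
vertex 4.327 -3.05 2.153
vertex 4.146 -3.276 1.522
vertex 3.829 -2.723 1.797
endloop
endfacet
facet normal -0.269 0.955 0.128
outer loop
vertex 3.752 -2.836 2.477
vertex 3.829 -2.723 1.797
vertex 3.216 -2.929 2.047
endloop
endfacet
facet normal -0.071 0.199 0.978
outer loop
vertex 4.021 -3.459 2.623
vertex 3.752 -2.836 2.477
vertex 3.334 -3.384 2.558
endloop
endfacet
facet normal 0.455 -0.722 0.521
outer loop
vertex 4.264 -3.731 2.033
vertex 4.021 -3.459 2.623
vertex 3.651 -3.937 2.283
endloop
endfacet
facet normal 0.583 -0.535 -0.611
outer loop
vertex 4.146 -3.276 1.522
vertex 4.264 -3.731 2.033
vertex 3.728 -3.824 1.603
endloop
endfacet
facet normal 0.136 0.502 -0.854
outer loop
vertex 3.829 -2.723 1.797
vertex 4.146 -3.276 1.522
vertex 3.459 -3.201 1.457
endloop
endfacet
facet normal -0.153 -0.839 -0.522
outer loop
vertex -3.763 -0.596 0.122
vertex -4.121 -0.821 0.589
vertex -4.383 -0.485 0.125
endloop
endfacet
facet normal 0.128 0.733 -0.668
outer loop
vertex -3.763 -0.596 0.122
vertex -4.383 -0.485 0.125
vertex -3.839 0.721 1.551
endloop
endfacet
facet normal -0.153 -0.839 -0.522
outer loop
vertex -4.383 -0.485 0.125
vertex -4.121 -0.821 0.589
vertex -4.741 -0.71 0.592
endloop
endfacet
facet normal -0.731 0.632 -0.256
outer loop
vertex -4.383 -0.485 0.125
vertex -4.741 -0.71 0.592
vertex -3.839 0.721 1.551
endloop
endfacet
facet normal -0.153 -0.839 -0.523
outer loop
vertex -4.741 -0.71 0.592
vertex -4.121 -0.821 0.589
vertex -4.479 -1.047 1.056
endloop
endfacet
facet normal -0.816 0.138 0.561
outer loop
vertex -4.741 -0.71 0.592
vertex -4.479 -1.047 1.056
vertex -3.839 0.721 1.551
endloop
endfacet
facet normal -0.153 -0.838 -0.523
outer loop
vertex -4.479 -1.047 1.056
vertex -4.121 -0.821 0.589
vertex -3.859 -1.158 1.052
endloop
endfacet
facet normal -0.040 -0.256 0.966
outer loop
vertex -4.479 -1.047 1.056
vertex -3.859 -1.158 1.052
vertex -3.839 0.721 1.551
endloop
endfacet
facet normal -0.154 -0.838 -0.523
outer loop
vertex -3.859 -1.158 1.052
vertex -4.121 -0.821 0.589
vertex -3.501 -0.933 0.586
endloop
endfacet
facet normal 0.818 -0.156 0.553
outer loop
vertex -3.859 -1.158 1.052
vertex -3.501 -0.933 0.586
vertex -3.839 0.721 1.551
endloop
endfacet
facet normal -0.154 -0.839 -0.522
outer loop
vertex -3.501 -0.933 0.586
vertex -4.121 -0.821 0.589
vertex -3.763 -0.596 0.122
endloop
endfacet
facet normal 0.903 0.339 -0.264
outer loop
vertex -3.501 -0.933 0.586
vertex -3.763 -0.596 0.122
vertex -3.839 0.721 1.551
endloop
endfacet
facet normal -0.779 -0.491 -0.390
outer loop
vertex -0.248 1.074 -1.514
vertex -0.788 2.46 -2.18
vertex 0.481 0.815 -2.644
endloop
endfacet
facet normal 0.331 -0.851 0.409
outer loop
vertex 1.728 1.6 -2.02
vertex -0.248 1.074 -1.514
vertex 0.481 0.815 -2.644
endloop
endfacet
facet normal -0.779 -0.491 -0.391
outer loop
vertex 0.481 0.815 -2.644
vertex -0.788 2.46 -2.18
vertex -0.058 2.201 -3.31
endloop
endfacet
facet normal 0.532 -0.190 -0.825
outer loop
vertex -0.058 2.201 -3.31
vertex 1.728 1.6 -2.02
vertex 0.481 0.815 -2.644
endloop
endfacet
facet normal -0.532 0.189 0.825
outer loop
vertex -0.248 1.074 -1.514
vertex 0.459 3.245 -1.556
vertex -0.788 2.46 -2.18
endloop
endfacet
facet normal 0.331 -0.850 0.409
outer loop
vertex 0.998 1.859 -0.89
vertex -0.248 1.074 -1.514
vertex 1.728 1.6 -2.02
endloop
endfacet
facet normal -0.532 0.189 0.825
outer loop
vertex 0.998 1.859 -0.89
vertex 0.459 3.245 -1.556
vertex -0.248 1.074 -1.514
endloop
endfacet
facet normal -0.331 0.851 -0.409
outer loop
vertex -0.788 2.46 -2.18
vertex 0.459 3.245 -1.556
vertex -0.058 2.201 -3.31
endloop
endfacet
facet normal 0.532 -0.189 -0.825
outer loop
vertex 1.188 2.986 -2.686
vertex 1.728 1.6 -2.02
vertex -0.058 2.201 -3.31
endloop
endfacet
facet normal -0.331 0.850 -0.409
outer loop
vertex -0.058 2.201 -3.31
vertex 0.459 3.245 -1.556
vertex 1.188 2.986 -2.686
endloop
endfacet
facet normal 0.779 0.491 0.391
outer loop
vertex 1.188 2.986 -2.686
vertex 0.998 1.859 -0.89
vertex 1.728 1.6 -2.02
endloop
endfacet
facet normal 0.779 0.491 0.390
outer loop
vertex 0.459 3.245 -1.556
vertex 0.998 1.859 -0.89
vertex 1.188 2.986 -2.686
endloop
endfacet

endsolid


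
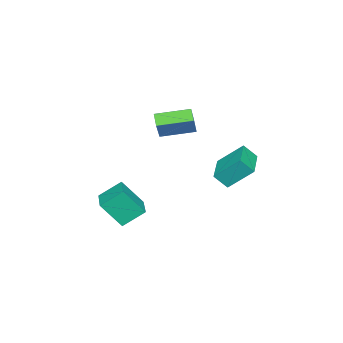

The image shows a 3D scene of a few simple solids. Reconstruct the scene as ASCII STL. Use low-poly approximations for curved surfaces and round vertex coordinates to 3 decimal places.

solid 
facet normal -0.515 0.840 0.168
outer loop
vertex -0.712 0.925 3.171
vertex 0.324 1.318 4.38
vertex -0.208 1.348 2.601
endloop
endfacet
facet normal -0.632 -0.240 -0.737
outer loop
vertex 0.776 -0.258 2.28
vertex -0.712 0.925 3.171
vertex -0.208 1.348 2.601
endloop
endfacet
facet normal -0.515 0.840 0.168
outer loop
vertex -0.208 1.348 2.601
vertex 0.324 1.318 4.38
vertex 0.828 1.741 3.811
endloop
endfacet
facet normal 0.580 0.486 -0.654
outer loop
vertex 0.828 1.741 3.811
vertex 0.776 -0.258 2.28
vertex -0.208 1.348 2.601
endloop
endfacet
facet normal -0.579 -0.486 0.654
outer loop
vertex -0.712 0.925 3.171
vertex 1.308 -0.288 4.059
vertex 0.324 1.318 4.38
endloop
endfacet
facet normal -0.632 -0.239 -0.737
outer loop
vertex 0.272 -0.681 2.849
vertex -0.712 0.925 3.171
vertex 0.776 -0.258 2.28
endloop
endfacet
facet normal -0.579 -0.486 0.654
outer loop
vertex 0.272 -0.681 2.849
vertex 1.308 -0.288 4.059
vertex -0.712 0.925 3.171
endloop
endfacet
facet normal 0.632 0.240 0.737
outer loop
vertex 0.324 1.318 4.38
vertex 1.308 -0.288 4.059
vertex 0.828 1.741 3.811
endloop
endfacet
facet normal 0.579 0.486 -0.654
outer loop
vertex 1.812 0.135 3.489
vertex 0.776 -0.258 2.28
vertex 0.828 1.741 3.811
endloop
endfacet
facet normal 0.632 0.240 0.737
outer loop
vertex 0.828 1.741 3.811
vertex 1.308 -0.288 4.059
vertex 1.812 0.135 3.489
endloop
endfacet
facet normal 0.515 -0.840 -0.168
outer loop
vertex 1.812 0.135 3.489
vertex 0.272 -0.681 2.849
vertex 0.776 -0.258 2.28
endloop
endfacet
facet normal 0.515 -0.840 -0.168
outer loop
vertex 1.308 -0.288 4.059
vertex 0.272 -0.681 2.849
vertex 1.812 0.135 3.489
endloop
endfacet
facet normal -0.831 -0.548 -0.092
outer loop
vertex 1.045 -3.8 -2.637
vertex 0.302 -2.83 -1.699
vertex 0.532 -2.776 -4.103
endloop
endfacet
facet normal 0.483 -0.630 -0.609
outer loop
vertex 2.178 -1.69 -3.921
vertex 1.045 -3.8 -2.637
vertex 0.532 -2.776 -4.103
endloop
endfacet
facet normal -0.831 -0.548 -0.092
outer loop
vertex 0.532 -2.776 -4.103
vertex 0.302 -2.83 -1.699
vertex -0.211 -1.806 -3.165
endloop
endfacet
facet normal -0.276 0.550 -0.788
outer loop
vertex -0.211 -1.806 -3.165
vertex 2.178 -1.69 -3.921
vertex 0.532 -2.776 -4.103
endloop
endfacet
facet normal 0.276 -0.550 0.788
outer loop
vertex 1.045 -3.8 -2.637
vertex 1.948 -1.744 -1.517
vertex 0.302 -2.83 -1.699
endloop
endfacet
facet normal 0.483 -0.630 -0.609
outer loop
vertex 2.691 -2.714 -2.455
vertex 1.045 -3.8 -2.637
vertex 2.178 -1.69 -3.921
endloop
endfacet
facet normal 0.276 -0.550 0.788
outer loop
vertex 2.691 -2.714 -2.455
vertex 1.948 -1.744 -1.517
vertex 1.045 -3.8 -2.637
endloop
endfacet
facet normal -0.483 0.630 0.609
outer loop
vertex 0.302 -2.83 -1.699
vertex 1.948 -1.744 -1.517
vertex -0.211 -1.806 -3.165
endloop
endfacet
facet normal -0.276 0.550 -0.788
outer loop
vertex 1.435 -0.72 -2.983
vertex 2.178 -1.69 -3.921
vertex -0.211 -1.806 -3.165
endloop
endfacet
facet normal -0.483 0.630 0.609
outer loop
vertex -0.211 -1.806 -3.165
vertex 1.948 -1.744 -1.517
vertex 1.435 -0.72 -2.983
endloop
endfacet
facet normal 0.831 0.548 0.092
outer loop
vertex 1.435 -0.72 -2.983
vertex 2.691 -2.714 -2.455
vertex 2.178 -1.69 -3.921
endloop
endfacet
facet normal 0.831 0.548 0.092
outer loop
vertex 1.948 -1.744 -1.517
vertex 2.691 -2.714 -2.455
vertex 1.435 -0.72 -2.983
endloop
endfacet
facet normal -0.920 -0.380 0.092
outer loop
vertex -1.532 3.369 1.538
vertex -1.869 3.999 0.77
vertex -1.123 2.082 0.303
endloop
endfacet
facet normal 0.321 -0.600 0.732
outer loop
vertex 0.809 2.881 0.11
vertex -1.532 3.369 1.538
vertex -1.123 2.082 0.303
endloop
endfacet
facet normal -0.920 -0.381 0.093
outer loop
vertex -1.123 2.082 0.303
vertex -1.869 3.999 0.77
vertex -1.461 2.712 -0.465
endloop
endfacet
facet normal 0.223 -0.703 -0.675
outer loop
vertex -1.461 2.712 -0.465
vertex 0.809 2.881 0.11
vertex -1.123 2.082 0.303
endloop
endfacet
facet normal -0.223 0.703 0.675
outer loop
vertex -1.532 3.369 1.538
vertex 0.063 4.798 0.577
vertex -1.869 3.999 0.77
endloop
endfacet
facet normal 0.321 -0.601 0.732
outer loop
vertex 0.401 4.168 1.345
vertex -1.532 3.369 1.538
vertex 0.809 2.881 0.11
endloop
endfacet
facet normal -0.223 0.703 0.675
outer loop
vertex 0.401 4.168 1.345
vertex 0.063 4.798 0.577
vertex -1.532 3.369 1.538
endloop
endfacet
facet normal -0.322 0.601 -0.732
outer loop
vertex -1.869 3.999 0.77
vertex 0.063 4.798 0.577
vertex -1.461 2.712 -0.465
endloop
endfacet
facet normal 0.223 -0.703 -0.675
outer loop
vertex 0.472 3.511 -0.658
vertex 0.809 2.881 0.11
vertex -1.461 2.712 -0.465
endloop
endfacet
facet normal -0.321 0.601 -0.732
outer loop
vertex -1.461 2.712 -0.465
vertex 0.063 4.798 0.577
vertex 0.472 3.511 -0.658
endloop
endfacet
facet normal 0.920 0.380 -0.092
outer loop
vertex 0.472 3.511 -0.658
vertex 0.401 4.168 1.345
vertex 0.809 2.881 0.11
endloop
endfacet
facet normal 0.920 0.381 -0.092
outer loop
vertex 0.063 4.798 0.577
vertex 0.401 4.168 1.345
vertex 0.472 3.511 -0.658
endloop
endfacet

endsolid


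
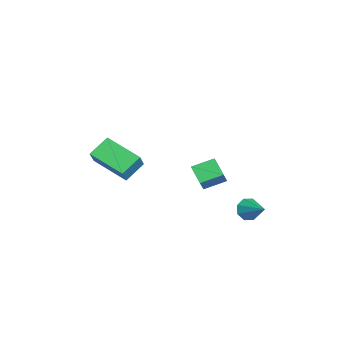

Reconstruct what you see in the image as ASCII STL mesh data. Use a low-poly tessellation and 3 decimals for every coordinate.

solid 
facet normal -0.744 -0.480 -0.465
outer loop
vertex 3.713 1.84 -0.47
vertex 3.301 2.05 -0.028
vertex 3.511 2.27 -0.591
endloop
endfacet
facet normal 0.778 0.198 -0.597
outer loop
vertex 3.713 1.84 -0.47
vertex 3.511 2.27 -0.591
vertex 4.319 2.71 0.608
endloop
endfacet
facet normal -0.742 -0.482 -0.465
outer loop
vertex 3.511 2.27 -0.591
vertex 3.301 2.05 -0.028
vertex 3.185 2.571 -0.383
endloop
endfacet
facet normal 0.368 0.765 -0.529
outer loop
vertex 3.511 2.27 -0.591
vertex 3.185 2.571 -0.383
vertex 4.319 2.71 0.608
endloop
endfacet
facet normal -0.744 -0.481 -0.463
outer loop
vertex 3.185 2.571 -0.383
vertex 3.301 2.05 -0.028
vertex 2.928 2.567 0.034
endloop
endfacet
facet normal -0.085 0.995 -0.043
outer loop
vertex 3.185 2.571 -0.383
vertex 2.928 2.567 0.034
vertex 4.319 2.71 0.608
endloop
endfacet
facet normal -0.744 -0.481 -0.465
outer loop
vertex 2.928 2.567 0.034
vertex 3.301 2.05 -0.028
vertex 2.889 2.26 0.414
endloop
endfacet
facet normal -0.315 0.754 0.577
outer loop
vertex 2.928 2.567 0.034
vertex 2.889 2.26 0.414
vertex 4.319 2.71 0.608
endloop
endfacet
facet normal -0.744 -0.481 -0.464
outer loop
vertex 2.889 2.26 0.414
vertex 3.301 2.05 -0.028
vertex 3.091 1.831 0.535
endloop
endfacet
facet normal -0.189 0.183 0.965
outer loop
vertex 2.889 2.26 0.414
vertex 3.091 1.831 0.535
vertex 4.319 2.71 0.608
endloop
endfacet
facet normal -0.744 -0.481 -0.464
outer loop
vertex 3.091 1.831 0.535
vertex 3.301 2.05 -0.028
vertex 3.416 1.53 0.326
endloop
endfacet
facet normal 0.221 -0.384 0.897
outer loop
vertex 3.091 1.831 0.535
vertex 3.416 1.53 0.326
vertex 4.319 2.71 0.608
endloop
endfacet
facet normal -0.743 -0.481 -0.465
outer loop
vertex 3.416 1.53 0.326
vertex 3.301 2.05 -0.028
vertex 3.674 1.534 -0.09
endloop
endfacet
facet normal 0.674 -0.614 0.412
outer loop
vertex 3.416 1.53 0.326
vertex 3.674 1.534 -0.09
vertex 4.319 2.71 0.608
endloop
endfacet
facet normal -0.743 -0.482 -0.464
outer loop
vertex 3.674 1.534 -0.09
vertex 3.301 2.05 -0.028
vertex 3.713 1.84 -0.47
endloop
endfacet
facet normal 0.904 -0.373 -0.207
outer loop
vertex 3.674 1.534 -0.09
vertex 3.713 1.84 -0.47
vertex 4.319 2.71 0.608
endloop
endfacet
facet normal -0.525 0.642 0.558
outer loop
vertex 2.63 -4.233 4.309
vertex 3.714 -2.786 3.663
vertex 1.911 -4.076 3.452
endloop
endfacet
facet normal -0.565 -0.753 0.336
outer loop
vertex 2.546 -4.854 2.777
vertex 2.63 -4.233 4.309
vertex 1.911 -4.076 3.452
endloop
endfacet
facet normal -0.525 0.643 0.558
outer loop
vertex 1.911 -4.076 3.452
vertex 3.714 -2.786 3.663
vertex 2.995 -2.63 2.806
endloop
endfacet
facet normal -0.637 0.138 -0.759
outer loop
vertex 2.995 -2.63 2.806
vertex 2.546 -4.854 2.777
vertex 1.911 -4.076 3.452
endloop
endfacet
facet normal 0.637 -0.138 0.759
outer loop
vertex 2.63 -4.233 4.309
vertex 4.349 -3.564 2.988
vertex 3.714 -2.786 3.663
endloop
endfacet
facet normal -0.565 -0.754 0.336
outer loop
vertex 3.265 -5.01 3.634
vertex 2.63 -4.233 4.309
vertex 2.546 -4.854 2.777
endloop
endfacet
facet normal 0.637 -0.139 0.758
outer loop
vertex 3.265 -5.01 3.634
vertex 4.349 -3.564 2.988
vertex 2.63 -4.233 4.309
endloop
endfacet
facet normal 0.565 0.753 -0.337
outer loop
vertex 3.714 -2.786 3.663
vertex 4.349 -3.564 2.988
vertex 2.995 -2.63 2.806
endloop
endfacet
facet normal -0.637 0.138 -0.758
outer loop
vertex 3.63 -3.407 2.131
vertex 2.546 -4.854 2.777
vertex 2.995 -2.63 2.806
endloop
endfacet
facet normal 0.565 0.754 -0.336
outer loop
vertex 2.995 -2.63 2.806
vertex 4.349 -3.564 2.988
vertex 3.63 -3.407 2.131
endloop
endfacet
facet normal 0.525 -0.643 -0.558
outer loop
vertex 3.63 -3.407 2.131
vertex 3.265 -5.01 3.634
vertex 2.546 -4.854 2.777
endloop
endfacet
facet normal 0.525 -0.643 -0.558
outer loop
vertex 4.349 -3.564 2.988
vertex 3.265 -5.01 3.634
vertex 3.63 -3.407 2.131
endloop
endfacet
facet normal -0.786 -0.345 0.513
outer loop
vertex -2.359 -0.384 -0.575
vertex -2.567 0.745 -0.135
vertex -2.965 -0.185 -1.371
endloop
endfacet
facet normal 0.169 -0.918 -0.358
outer loop
vertex -2.053 0.215 -1.965
vertex -2.359 -0.384 -0.575
vertex -2.965 -0.185 -1.371
endloop
endfacet
facet normal -0.786 -0.345 0.513
outer loop
vertex -2.965 -0.185 -1.371
vertex -2.567 0.745 -0.135
vertex -3.173 0.944 -0.931
endloop
endfacet
facet normal -0.594 0.195 -0.781
outer loop
vertex -3.173 0.944 -0.931
vertex -2.053 0.215 -1.965
vertex -2.965 -0.185 -1.371
endloop
endfacet
facet normal 0.594 -0.195 0.781
outer loop
vertex -2.359 -0.384 -0.575
vertex -1.655 1.145 -0.729
vertex -2.567 0.745 -0.135
endloop
endfacet
facet normal 0.169 -0.918 -0.358
outer loop
vertex -1.447 0.016 -1.169
vertex -2.359 -0.384 -0.575
vertex -2.053 0.215 -1.965
endloop
endfacet
facet normal 0.594 -0.195 0.781
outer loop
vertex -1.447 0.016 -1.169
vertex -1.655 1.145 -0.729
vertex -2.359 -0.384 -0.575
endloop
endfacet
facet normal -0.169 0.918 0.358
outer loop
vertex -2.567 0.745 -0.135
vertex -1.655 1.145 -0.729
vertex -3.173 0.944 -0.931
endloop
endfacet
facet normal -0.594 0.195 -0.781
outer loop
vertex -2.261 1.344 -1.525
vertex -2.053 0.215 -1.965
vertex -3.173 0.944 -0.931
endloop
endfacet
facet normal -0.169 0.918 0.358
outer loop
vertex -3.173 0.944 -0.931
vertex -1.655 1.145 -0.729
vertex -2.261 1.344 -1.525
endloop
endfacet
facet normal 0.786 0.345 -0.513
outer loop
vertex -2.261 1.344 -1.525
vertex -1.447 0.016 -1.169
vertex -2.053 0.215 -1.965
endloop
endfacet
facet normal 0.786 0.345 -0.513
outer loop
vertex -1.655 1.145 -0.729
vertex -1.447 0.016 -1.169
vertex -2.261 1.344 -1.525
endloop
endfacet

endsolid


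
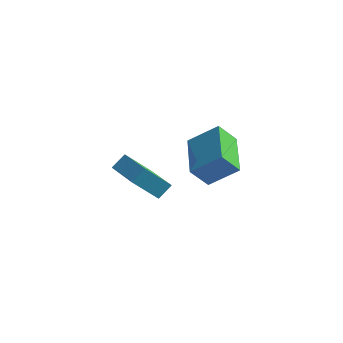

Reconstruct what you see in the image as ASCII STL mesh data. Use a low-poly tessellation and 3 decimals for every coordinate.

solid 
facet normal -0.728 -0.305 -0.613
outer loop
vertex 1.941 -0.354 0.207
vertex 0.933 1.376 0.544
vertex 2.474 0.127 -0.665
endloop
endfacet
facet normal 0.496 -0.852 -0.166
outer loop
vertex 3.567 0.584 0.256
vertex 1.941 -0.354 0.207
vertex 2.474 0.127 -0.665
endloop
endfacet
facet normal -0.728 -0.304 -0.614
outer loop
vertex 2.474 0.127 -0.665
vertex 0.933 1.376 0.544
vertex 1.467 1.857 -0.328
endloop
endfacet
facet normal 0.473 0.425 -0.772
outer loop
vertex 1.467 1.857 -0.328
vertex 3.567 0.584 0.256
vertex 2.474 0.127 -0.665
endloop
endfacet
facet normal -0.472 -0.426 0.772
outer loop
vertex 1.941 -0.354 0.207
vertex 2.026 1.833 1.465
vertex 0.933 1.376 0.544
endloop
endfacet
facet normal 0.497 -0.852 -0.166
outer loop
vertex 3.033 0.103 1.128
vertex 1.941 -0.354 0.207
vertex 3.567 0.584 0.256
endloop
endfacet
facet normal -0.473 -0.425 0.772
outer loop
vertex 3.033 0.103 1.128
vertex 2.026 1.833 1.465
vertex 1.941 -0.354 0.207
endloop
endfacet
facet normal -0.496 0.852 0.166
outer loop
vertex 0.933 1.376 0.544
vertex 2.026 1.833 1.465
vertex 1.467 1.857 -0.328
endloop
endfacet
facet normal 0.473 0.426 -0.772
outer loop
vertex 2.559 2.314 0.593
vertex 3.567 0.584 0.256
vertex 1.467 1.857 -0.328
endloop
endfacet
facet normal -0.497 0.852 0.166
outer loop
vertex 1.467 1.857 -0.328
vertex 2.026 1.833 1.465
vertex 2.559 2.314 0.593
endloop
endfacet
facet normal 0.728 0.305 0.614
outer loop
vertex 2.559 2.314 0.593
vertex 3.033 0.103 1.128
vertex 3.567 0.584 0.256
endloop
endfacet
facet normal 0.729 0.305 0.613
outer loop
vertex 2.026 1.833 1.465
vertex 3.033 0.103 1.128
vertex 2.559 2.314 0.593
endloop
endfacet
facet normal -0.464 -0.470 0.751
outer loop
vertex -1.207 1.844 -2.142
vertex -2.688 2.843 -2.433
vertex -1.488 1.272 -2.674
endloop
endfacet
facet normal 0.818 -0.552 0.161
outer loop
vertex -0.712 2.057 -3.927
vertex -1.207 1.844 -2.142
vertex -1.488 1.272 -2.674
endloop
endfacet
facet normal -0.464 -0.470 0.751
outer loop
vertex -1.488 1.272 -2.674
vertex -2.688 2.843 -2.433
vertex -2.969 2.271 -2.965
endloop
endfacet
facet normal -0.339 -0.689 -0.641
outer loop
vertex -2.969 2.271 -2.965
vertex -0.712 2.057 -3.927
vertex -1.488 1.272 -2.674
endloop
endfacet
facet normal 0.339 0.689 0.641
outer loop
vertex -1.207 1.844 -2.142
vertex -1.912 3.628 -3.686
vertex -2.688 2.843 -2.433
endloop
endfacet
facet normal 0.818 -0.552 0.161
outer loop
vertex -0.431 2.629 -3.395
vertex -1.207 1.844 -2.142
vertex -0.712 2.057 -3.927
endloop
endfacet
facet normal 0.339 0.689 0.641
outer loop
vertex -0.431 2.629 -3.395
vertex -1.912 3.628 -3.686
vertex -1.207 1.844 -2.142
endloop
endfacet
facet normal -0.818 0.552 -0.161
outer loop
vertex -2.688 2.843 -2.433
vertex -1.912 3.628 -3.686
vertex -2.969 2.271 -2.965
endloop
endfacet
facet normal -0.339 -0.689 -0.641
outer loop
vertex -2.193 3.056 -4.218
vertex -0.712 2.057 -3.927
vertex -2.969 2.271 -2.965
endloop
endfacet
facet normal -0.818 0.552 -0.161
outer loop
vertex -2.969 2.271 -2.965
vertex -1.912 3.628 -3.686
vertex -2.193 3.056 -4.218
endloop
endfacet
facet normal 0.464 0.470 -0.751
outer loop
vertex -2.193 3.056 -4.218
vertex -0.431 2.629 -3.395
vertex -0.712 2.057 -3.927
endloop
endfacet
facet normal 0.464 0.470 -0.751
outer loop
vertex -1.912 3.628 -3.686
vertex -0.431 2.629 -3.395
vertex -2.193 3.056 -4.218
endloop
endfacet

endsolid


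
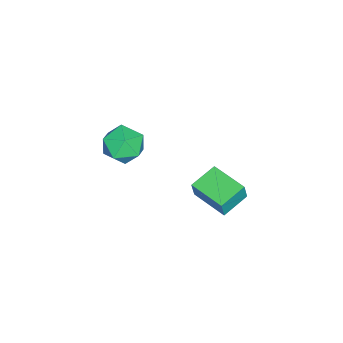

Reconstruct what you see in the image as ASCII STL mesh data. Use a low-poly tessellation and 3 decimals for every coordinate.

solid 
facet normal 0.197 -0.293 0.936
outer loop
vertex 2.316 -3.426 3.703
vertex 1.473 -3.961 3.713
vertex 2.326 -4.378 3.403
endloop
endfacet
facet normal 0.800 -0.173 0.574
outer loop
vertex 2.316 -3.426 3.703
vertex 2.326 -4.378 3.403
vertex 2.84 -3.689 2.894
endloop
endfacet
facet normal 0.791 0.503 0.349
outer loop
vertex 2.316 -3.426 3.703
vertex 2.84 -3.689 2.894
vertex 2.305 -2.845 2.89
endloop
endfacet
facet normal 0.182 0.801 0.570
outer loop
vertex 2.316 -3.426 3.703
vertex 2.305 -2.845 2.89
vertex 1.46 -3.013 3.396
endloop
endfacet
facet normal -0.185 0.309 0.933
outer loop
vertex 2.316 -3.426 3.703
vertex 1.46 -3.013 3.396
vertex 1.473 -3.961 3.713
endloop
endfacet
facet normal 0.802 -0.598 0.001
outer loop
vertex 2.84 -3.689 2.894
vertex 2.326 -4.378 3.403
vertex 2.32 -4.387 2.404
endloop
endfacet
facet normal -0.174 -0.792 0.585
outer loop
vertex 2.326 -4.378 3.403
vertex 1.473 -3.961 3.713
vertex 1.475 -4.555 2.91
endloop
endfacet
facet normal -0.793 0.183 0.581
outer loop
vertex 1.473 -3.961 3.713
vertex 1.46 -3.013 3.396
vertex 0.94 -3.711 2.906
endloop
endfacet
facet normal -0.199 0.980 -0.008
outer loop
vertex 1.46 -3.013 3.396
vertex 2.305 -2.845 2.89
vertex 1.454 -3.022 2.397
endloop
endfacet
facet normal 0.787 0.497 -0.366
outer loop
vertex 2.305 -2.845 2.89
vertex 2.84 -3.689 2.894
vertex 2.307 -3.439 2.087
endloop
endfacet
facet normal -0.182 -0.801 -0.570
outer loop
vertex 1.464 -3.974 2.097
vertex 2.32 -4.387 2.404
vertex 1.475 -4.555 2.91
endloop
endfacet
facet normal -0.791 -0.503 -0.349
outer loop
vertex 1.464 -3.974 2.097
vertex 1.475 -4.555 2.91
vertex 0.94 -3.711 2.906
endloop
endfacet
facet normal -0.800 0.173 -0.574
outer loop
vertex 1.464 -3.974 2.097
vertex 0.94 -3.711 2.906
vertex 1.454 -3.022 2.397
endloop
endfacet
facet normal -0.197 0.293 -0.936
outer loop
vertex 1.464 -3.974 2.097
vertex 1.454 -3.022 2.397
vertex 2.307 -3.439 2.087
endloop
endfacet
facet normal 0.185 -0.309 -0.933
outer loop
vertex 1.464 -3.974 2.097
vertex 2.307 -3.439 2.087
vertex 2.32 -4.387 2.404
endloop
endfacet
facet normal 0.199 -0.980 0.008
outer loop
vertex 1.475 -4.555 2.91
vertex 2.32 -4.387 2.404
vertex 2.326 -4.378 3.403
endloop
endfacet
facet normal -0.787 -0.497 0.366
outer loop
vertex 0.94 -3.711 2.906
vertex 1.475 -4.555 2.91
vertex 1.473 -3.961 3.713
endloop
endfacet
facet normal -0.802 0.598 -0.001
outer loop
vertex 1.454 -3.022 2.397
vertex 0.94 -3.711 2.906
vertex 1.46 -3.013 3.396
endloop
endfacet
facet normal 0.174 0.792 -0.585
outer loop
vertex 2.307 -3.439 2.087
vertex 1.454 -3.022 2.397
vertex 2.305 -2.845 2.89
endloop
endfacet
facet normal 0.793 -0.183 -0.581
outer loop
vertex 2.32 -4.387 2.404
vertex 2.307 -3.439 2.087
vertex 2.84 -3.689 2.894
endloop
endfacet
facet normal -0.890 0.387 0.240
outer loop
vertex -2.212 -1.394 -1.84
vertex -1.523 0.245 -1.925
vertex -2.435 -1.347 -2.742
endloop
endfacet
facet normal -0.387 -0.921 0.048
outer loop
vertex -1.197 -1.885 -3.075
vertex -2.212 -1.394 -1.84
vertex -2.435 -1.347 -2.742
endloop
endfacet
facet normal -0.890 0.387 0.239
outer loop
vertex -2.435 -1.347 -2.742
vertex -1.523 0.245 -1.925
vertex -1.745 0.292 -2.827
endloop
endfacet
facet normal -0.239 0.050 -0.970
outer loop
vertex -1.745 0.292 -2.827
vertex -1.197 -1.885 -3.075
vertex -2.435 -1.347 -2.742
endloop
endfacet
facet normal 0.239 -0.050 0.970
outer loop
vertex -2.212 -1.394 -1.84
vertex -0.285 -0.293 -2.258
vertex -1.523 0.245 -1.925
endloop
endfacet
facet normal -0.388 -0.921 0.047
outer loop
vertex -0.975 -1.932 -2.173
vertex -2.212 -1.394 -1.84
vertex -1.197 -1.885 -3.075
endloop
endfacet
facet normal 0.239 -0.050 0.970
outer loop
vertex -0.975 -1.932 -2.173
vertex -0.285 -0.293 -2.258
vertex -2.212 -1.394 -1.84
endloop
endfacet
facet normal 0.387 0.921 -0.047
outer loop
vertex -1.523 0.245 -1.925
vertex -0.285 -0.293 -2.258
vertex -1.745 0.292 -2.827
endloop
endfacet
facet normal -0.239 0.050 -0.970
outer loop
vertex -0.508 -0.246 -3.16
vertex -1.197 -1.885 -3.075
vertex -1.745 0.292 -2.827
endloop
endfacet
facet normal 0.388 0.921 -0.048
outer loop
vertex -1.745 0.292 -2.827
vertex -0.285 -0.293 -2.258
vertex -0.508 -0.246 -3.16
endloop
endfacet
facet normal 0.891 -0.387 -0.239
outer loop
vertex -0.508 -0.246 -3.16
vertex -0.975 -1.932 -2.173
vertex -1.197 -1.885 -3.075
endloop
endfacet
facet normal 0.890 -0.387 -0.240
outer loop
vertex -0.285 -0.293 -2.258
vertex -0.975 -1.932 -2.173
vertex -0.508 -0.246 -3.16
endloop
endfacet

endsolid


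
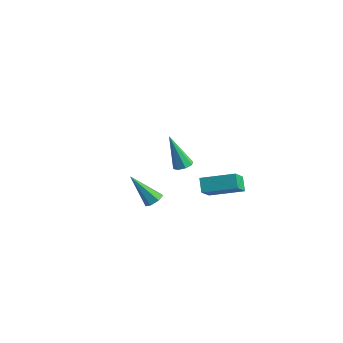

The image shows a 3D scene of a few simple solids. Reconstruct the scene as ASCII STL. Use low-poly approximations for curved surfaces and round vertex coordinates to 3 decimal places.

solid 
facet normal 0.599 0.257 -0.758
outer loop
vertex -3.006 2.637 -3.204
vertex -3.349 2.295 -3.591
vertex -3.415 2.892 -3.441
endloop
endfacet
facet normal 0.087 0.750 0.656
outer loop
vertex -3.006 2.637 -3.204
vertex -3.415 2.892 -3.441
vertex -4.631 1.745 -1.969
endloop
endfacet
facet normal 0.599 0.257 -0.758
outer loop
vertex -3.415 2.892 -3.441
vertex -3.349 2.295 -3.591
vertex -3.775 2.698 -3.791
endloop
endfacet
facet normal -0.577 0.803 0.149
outer loop
vertex -3.415 2.892 -3.441
vertex -3.775 2.698 -3.791
vertex -4.631 1.745 -1.969
endloop
endfacet
facet normal 0.600 0.258 -0.757
outer loop
vertex -3.775 2.698 -3.791
vertex -3.349 2.295 -3.591
vertex -3.813 2.2 -3.991
endloop
endfacet
facet normal -0.923 0.202 -0.328
outer loop
vertex -3.775 2.698 -3.791
vertex -3.813 2.2 -3.991
vertex -4.631 1.745 -1.969
endloop
endfacet
facet normal 0.600 0.256 -0.757
outer loop
vertex -3.813 2.2 -3.991
vertex -3.349 2.295 -3.591
vertex -3.502 1.773 -3.889
endloop
endfacet
facet normal -0.687 -0.599 -0.412
outer loop
vertex -3.813 2.2 -3.991
vertex -3.502 1.773 -3.889
vertex -4.631 1.745 -1.969
endloop
endfacet
facet normal 0.599 0.257 -0.758
outer loop
vertex -3.502 1.773 -3.889
vertex -3.349 2.295 -3.591
vertex -3.075 1.739 -3.563
endloop
endfacet
facet normal -0.047 -0.998 -0.042
outer loop
vertex -3.502 1.773 -3.889
vertex -3.075 1.739 -3.563
vertex -4.631 1.745 -1.969
endloop
endfacet
facet normal 0.598 0.257 -0.759
outer loop
vertex -3.075 1.739 -3.563
vertex -3.349 2.295 -3.591
vertex -2.854 2.123 -3.259
endloop
endfacet
facet normal 0.514 -0.694 0.504
outer loop
vertex -3.075 1.739 -3.563
vertex -2.854 2.123 -3.259
vertex -4.631 1.745 -1.969
endloop
endfacet
facet normal 0.598 0.258 -0.758
outer loop
vertex -2.854 2.123 -3.259
vertex -3.349 2.295 -3.591
vertex -3.006 2.637 -3.204
endloop
endfacet
facet normal 0.574 0.083 0.815
outer loop
vertex -2.854 2.123 -3.259
vertex -3.006 2.637 -3.204
vertex -4.631 1.745 -1.969
endloop
endfacet
facet normal -0.564 0.453 0.690
outer loop
vertex -0.05 2.315 -0.069
vertex 1.495 3.434 0.46
vertex -0.472 3.397 -1.125
endloop
endfacet
facet normal -0.780 -0.565 -0.268
outer loop
vertex 0.065 2.966 -1.78
vertex -0.05 2.315 -0.069
vertex -0.472 3.397 -1.125
endloop
endfacet
facet normal -0.564 0.454 0.690
outer loop
vertex -0.472 3.397 -1.125
vertex 1.495 3.434 0.46
vertex 1.074 4.516 -0.596
endloop
endfacet
facet normal -0.268 0.689 -0.673
outer loop
vertex 1.074 4.516 -0.596
vertex 0.065 2.966 -1.78
vertex -0.472 3.397 -1.125
endloop
endfacet
facet normal 0.268 -0.689 0.673
outer loop
vertex -0.05 2.315 -0.069
vertex 2.032 3.003 -0.195
vertex 1.495 3.434 0.46
endloop
endfacet
facet normal -0.781 -0.565 -0.267
outer loop
vertex 0.486 1.884 -0.724
vertex -0.05 2.315 -0.069
vertex 0.065 2.966 -1.78
endloop
endfacet
facet normal 0.268 -0.689 0.673
outer loop
vertex 0.486 1.884 -0.724
vertex 2.032 3.003 -0.195
vertex -0.05 2.315 -0.069
endloop
endfacet
facet normal 0.780 0.565 0.268
outer loop
vertex 1.495 3.434 0.46
vertex 2.032 3.003 -0.195
vertex 1.074 4.516 -0.596
endloop
endfacet
facet normal -0.269 0.689 -0.673
outer loop
vertex 1.61 4.085 -1.251
vertex 0.065 2.966 -1.78
vertex 1.074 4.516 -0.596
endloop
endfacet
facet normal 0.781 0.565 0.267
outer loop
vertex 1.074 4.516 -0.596
vertex 2.032 3.003 -0.195
vertex 1.61 4.085 -1.251
endloop
endfacet
facet normal 0.565 -0.453 -0.690
outer loop
vertex 1.61 4.085 -1.251
vertex 0.486 1.884 -0.724
vertex 0.065 2.966 -1.78
endloop
endfacet
facet normal 0.564 -0.453 -0.690
outer loop
vertex 2.032 3.003 -0.195
vertex 0.486 1.884 -0.724
vertex 1.61 4.085 -1.251
endloop
endfacet
facet normal 0.394 0.078 -0.916
outer loop
vertex 1.627 -0.59 3.145
vertex 1.19 -0.298 2.982
vertex 1.68 -0.176 3.203
endloop
endfacet
facet normal 0.793 -0.183 0.582
outer loop
vertex 1.627 -0.59 3.145
vertex 1.68 -0.176 3.203
vertex 0.37 -0.462 4.898
endloop
endfacet
facet normal 0.393 0.079 -0.916
outer loop
vertex 1.68 -0.176 3.203
vertex 1.19 -0.298 2.982
vertex 1.446 0.166 3.132
endloop
endfacet
facet normal 0.619 0.541 0.569
outer loop
vertex 1.68 -0.176 3.203
vertex 1.446 0.166 3.132
vertex 0.37 -0.462 4.898
endloop
endfacet
facet normal 0.394 0.079 -0.916
outer loop
vertex 1.446 0.166 3.132
vertex 1.19 -0.298 2.982
vertex 1.062 0.237 2.973
endloop
endfacet
facet normal 0.028 0.936 0.350
outer loop
vertex 1.446 0.166 3.132
vertex 1.062 0.237 2.973
vertex 0.37 -0.462 4.898
endloop
endfacet
facet normal 0.393 0.079 -0.916
outer loop
vertex 1.062 0.237 2.973
vertex 1.19 -0.298 2.982
vertex 0.754 -0.005 2.82
endloop
endfacet
facet normal -0.633 0.772 0.053
outer loop
vertex 1.062 0.237 2.973
vertex 0.754 -0.005 2.82
vertex 0.37 -0.462 4.898
endloop
endfacet
facet normal 0.393 0.078 -0.916
outer loop
vertex 0.754 -0.005 2.82
vertex 1.19 -0.298 2.982
vertex 0.701 -0.419 2.762
endloop
endfacet
facet normal -0.978 0.146 -0.149
outer loop
vertex 0.754 -0.005 2.82
vertex 0.701 -0.419 2.762
vertex 0.37 -0.462 4.898
endloop
endfacet
facet normal 0.393 0.079 -0.916
outer loop
vertex 0.701 -0.419 2.762
vertex 1.19 -0.298 2.982
vertex 0.935 -0.761 2.833
endloop
endfacet
facet normal -0.804 -0.579 -0.136
outer loop
vertex 0.701 -0.419 2.762
vertex 0.935 -0.761 2.833
vertex 0.37 -0.462 4.898
endloop
endfacet
facet normal 0.392 0.079 -0.917
outer loop
vertex 0.935 -0.761 2.833
vertex 1.19 -0.298 2.982
vertex 1.319 -0.832 2.991
endloop
endfacet
facet normal -0.214 -0.973 0.082
outer loop
vertex 0.935 -0.761 2.833
vertex 1.319 -0.832 2.991
vertex 0.37 -0.462 4.898
endloop
endfacet
facet normal 0.395 0.080 -0.915
outer loop
vertex 1.319 -0.832 2.991
vertex 1.19 -0.298 2.982
vertex 1.627 -0.59 3.145
endloop
endfacet
facet normal 0.447 -0.810 0.380
outer loop
vertex 1.319 -0.832 2.991
vertex 1.627 -0.59 3.145
vertex 0.37 -0.462 4.898
endloop
endfacet

endsolid


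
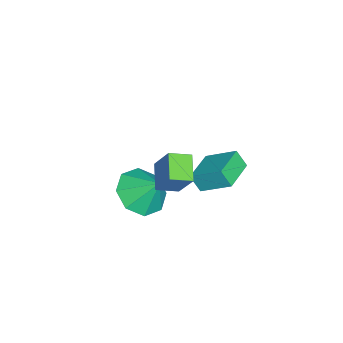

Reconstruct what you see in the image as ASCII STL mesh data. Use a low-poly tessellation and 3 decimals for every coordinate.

solid 
facet normal -0.336 -0.434 -0.836
outer loop
vertex 2.989 -0.372 1.32
vertex 2.647 0.376 1.069
vertex 3.936 -0.112 0.804
endloop
endfacet
facet normal 0.398 -0.870 0.292
outer loop
vertex 4.413 0.504 1.991
vertex 2.989 -0.372 1.32
vertex 3.936 -0.112 0.804
endloop
endfacet
facet normal -0.336 -0.434 -0.836
outer loop
vertex 3.936 -0.112 0.804
vertex 2.647 0.376 1.069
vertex 3.594 0.636 0.553
endloop
endfacet
facet normal 0.854 0.234 -0.465
outer loop
vertex 3.594 0.636 0.553
vertex 4.413 0.504 1.991
vertex 3.936 -0.112 0.804
endloop
endfacet
facet normal -0.854 -0.234 0.465
outer loop
vertex 2.989 -0.372 1.32
vertex 3.124 0.992 2.256
vertex 2.647 0.376 1.069
endloop
endfacet
facet normal 0.398 -0.870 0.292
outer loop
vertex 3.466 0.244 2.507
vertex 2.989 -0.372 1.32
vertex 4.413 0.504 1.991
endloop
endfacet
facet normal -0.854 -0.234 0.465
outer loop
vertex 3.466 0.244 2.507
vertex 3.124 0.992 2.256
vertex 2.989 -0.372 1.32
endloop
endfacet
facet normal -0.398 0.870 -0.292
outer loop
vertex 2.647 0.376 1.069
vertex 3.124 0.992 2.256
vertex 3.594 0.636 0.553
endloop
endfacet
facet normal 0.854 0.234 -0.465
outer loop
vertex 4.071 1.252 1.74
vertex 4.413 0.504 1.991
vertex 3.594 0.636 0.553
endloop
endfacet
facet normal -0.398 0.870 -0.292
outer loop
vertex 3.594 0.636 0.553
vertex 3.124 0.992 2.256
vertex 4.071 1.252 1.74
endloop
endfacet
facet normal 0.336 0.434 0.836
outer loop
vertex 4.071 1.252 1.74
vertex 3.466 0.244 2.507
vertex 4.413 0.504 1.991
endloop
endfacet
facet normal 0.336 0.434 0.836
outer loop
vertex 3.124 0.992 2.256
vertex 3.466 0.244 2.507
vertex 4.071 1.252 1.74
endloop
endfacet
facet normal -0.980 0.197 -0.029
outer loop
vertex -1.563 0.489 -2.295
vertex -1.344 1.692 -1.516
vertex -1.456 0.917 -2.986
endloop
endfacet
facet normal -0.151 -0.830 -0.537
outer loop
vertex -0.016 0.628 -2.944
vertex -1.563 0.489 -2.295
vertex -1.456 0.917 -2.986
endloop
endfacet
facet normal -0.980 0.196 -0.029
outer loop
vertex -1.456 0.917 -2.986
vertex -1.344 1.692 -1.516
vertex -1.238 2.12 -2.208
endloop
endfacet
facet normal 0.129 0.522 -0.843
outer loop
vertex -1.238 2.12 -2.208
vertex -0.016 0.628 -2.944
vertex -1.456 0.917 -2.986
endloop
endfacet
facet normal -0.129 -0.522 0.843
outer loop
vertex -1.563 0.489 -2.295
vertex 0.096 1.403 -1.474
vertex -1.344 1.692 -1.516
endloop
endfacet
facet normal -0.151 -0.830 -0.537
outer loop
vertex -0.122 0.2 -2.252
vertex -1.563 0.489 -2.295
vertex -0.016 0.628 -2.944
endloop
endfacet
facet normal -0.130 -0.522 0.843
outer loop
vertex -0.122 0.2 -2.252
vertex 0.096 1.403 -1.474
vertex -1.563 0.489 -2.295
endloop
endfacet
facet normal 0.151 0.830 0.537
outer loop
vertex -1.344 1.692 -1.516
vertex 0.096 1.403 -1.474
vertex -1.238 2.12 -2.208
endloop
endfacet
facet normal 0.130 0.522 -0.843
outer loop
vertex 0.203 1.831 -2.165
vertex -0.016 0.628 -2.944
vertex -1.238 2.12 -2.208
endloop
endfacet
facet normal 0.150 0.830 0.537
outer loop
vertex -1.238 2.12 -2.208
vertex 0.096 1.403 -1.474
vertex 0.203 1.831 -2.165
endloop
endfacet
facet normal 0.980 -0.197 0.028
outer loop
vertex 0.203 1.831 -2.165
vertex -0.122 0.2 -2.252
vertex -0.016 0.628 -2.944
endloop
endfacet
facet normal 0.980 -0.197 0.030
outer loop
vertex 0.096 1.403 -1.474
vertex -0.122 0.2 -2.252
vertex 0.203 1.831 -2.165
endloop
endfacet
facet normal -0.240 -0.595 -0.767
outer loop
vertex 1.991 -2.046 -1.571
vertex 1.426 -1.251 -2.011
vertex 2.442 -1.582 -2.072
endloop
endfacet
facet normal 0.779 -0.087 0.621
outer loop
vertex 1.991 -2.046 -1.571
vertex 2.442 -1.582 -2.072
vertex 1.734 -0.489 -1.029
endloop
endfacet
facet normal -0.240 -0.594 -0.768
outer loop
vertex 2.442 -1.582 -2.072
vertex 1.426 -1.251 -2.011
vertex 2.299 -0.923 -2.537
endloop
endfacet
facet normal 0.903 0.361 0.234
outer loop
vertex 2.442 -1.582 -2.072
vertex 2.299 -0.923 -2.537
vertex 1.734 -0.489 -1.029
endloop
endfacet
facet normal -0.239 -0.595 -0.767
outer loop
vertex 2.299 -0.923 -2.537
vertex 1.426 -1.251 -2.011
vertex 1.644 -0.457 -2.695
endloop
endfacet
facet normal 0.582 0.813 -0.016
outer loop
vertex 2.299 -0.923 -2.537
vertex 1.644 -0.457 -2.695
vertex 1.734 -0.489 -1.029
endloop
endfacet
facet normal -0.241 -0.595 -0.767
outer loop
vertex 1.644 -0.457 -2.695
vertex 1.426 -1.251 -2.011
vertex 0.862 -0.455 -2.451
endloop
endfacet
facet normal 0.008 1.000 0.019
outer loop
vertex 1.644 -0.457 -2.695
vertex 0.862 -0.455 -2.451
vertex 1.734 -0.489 -1.029
endloop
endfacet
facet normal -0.241 -0.595 -0.767
outer loop
vertex 0.862 -0.455 -2.451
vertex 1.426 -1.251 -2.011
vertex 0.411 -0.919 -1.95
endloop
endfacet
facet normal -0.486 0.815 0.317
outer loop
vertex 0.862 -0.455 -2.451
vertex 0.411 -0.919 -1.95
vertex 1.734 -0.489 -1.029
endloop
endfacet
facet normal -0.240 -0.594 -0.768
outer loop
vertex 0.411 -0.919 -1.95
vertex 1.426 -1.251 -2.011
vertex 0.554 -1.578 -1.485
endloop
endfacet
facet normal -0.609 0.365 0.704
outer loop
vertex 0.411 -0.919 -1.95
vertex 0.554 -1.578 -1.485
vertex 1.734 -0.489 -1.029
endloop
endfacet
facet normal -0.240 -0.595 -0.767
outer loop
vertex 0.554 -1.578 -1.485
vertex 1.426 -1.251 -2.011
vertex 1.209 -2.045 -1.328
endloop
endfacet
facet normal -0.289 -0.086 0.953
outer loop
vertex 0.554 -1.578 -1.485
vertex 1.209 -2.045 -1.328
vertex 1.734 -0.489 -1.029
endloop
endfacet
facet normal -0.239 -0.595 -0.767
outer loop
vertex 1.209 -2.045 -1.328
vertex 1.426 -1.251 -2.011
vertex 1.991 -2.046 -1.571
endloop
endfacet
facet normal 0.285 -0.273 0.919
outer loop
vertex 1.209 -2.045 -1.328
vertex 1.991 -2.046 -1.571
vertex 1.734 -0.489 -1.029
endloop
endfacet

endsolid
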